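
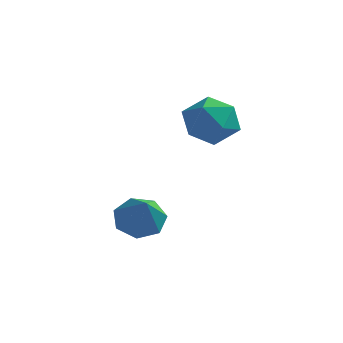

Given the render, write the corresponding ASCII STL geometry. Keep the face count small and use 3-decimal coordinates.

solid 
facet normal 0.199 -0.054 0.979
outer loop
vertex 0.276 -0.016 1.327
vertex 0.612 -0.949 1.207
vertex 1.241 -0.177 1.122
endloop
endfacet
facet normal 0.261 0.616 0.743
outer loop
vertex 0.276 -0.016 1.327
vertex 1.241 -0.177 1.122
vertex 0.753 0.57 0.674
endloop
endfacet
facet normal -0.365 0.810 0.460
outer loop
vertex 0.276 -0.016 1.327
vertex 0.753 0.57 0.674
vertex -0.177 0.26 0.481
endloop
endfacet
facet normal -0.814 0.258 0.520
outer loop
vertex 0.276 -0.016 1.327
vertex -0.177 0.26 0.481
vertex -0.264 -0.679 0.81
endloop
endfacet
facet normal -0.466 -0.276 0.841
outer loop
vertex 0.276 -0.016 1.327
vertex -0.264 -0.679 0.81
vertex 0.612 -0.949 1.207
endloop
endfacet
facet normal 0.749 0.623 0.223
outer loop
vertex 0.753 0.57 0.674
vertex 1.241 -0.177 1.122
vertex 1.384 -0.001 0.15
endloop
endfacet
facet normal 0.649 -0.462 0.605
outer loop
vertex 1.241 -0.177 1.122
vertex 0.612 -0.949 1.207
vertex 1.297 -0.94 0.479
endloop
endfacet
facet normal -0.426 -0.821 0.381
outer loop
vertex 0.612 -0.949 1.207
vertex -0.264 -0.679 0.81
vertex 0.367 -1.25 0.286
endloop
endfacet
facet normal -0.990 0.043 -0.138
outer loop
vertex -0.264 -0.679 0.81
vertex -0.177 0.26 0.481
vertex -0.121 -0.503 -0.162
endloop
endfacet
facet normal -0.263 0.936 -0.236
outer loop
vertex -0.177 0.26 0.481
vertex 0.753 0.57 0.674
vertex 0.508 0.269 -0.247
endloop
endfacet
facet normal 0.814 -0.258 -0.520
outer loop
vertex 0.844 -0.664 -0.367
vertex 1.384 -0.001 0.15
vertex 1.297 -0.94 0.479
endloop
endfacet
facet normal 0.365 -0.810 -0.460
outer loop
vertex 0.844 -0.664 -0.367
vertex 1.297 -0.94 0.479
vertex 0.367 -1.25 0.286
endloop
endfacet
facet normal -0.261 -0.616 -0.743
outer loop
vertex 0.844 -0.664 -0.367
vertex 0.367 -1.25 0.286
vertex -0.121 -0.503 -0.162
endloop
endfacet
facet normal -0.199 0.054 -0.979
outer loop
vertex 0.844 -0.664 -0.367
vertex -0.121 -0.503 -0.162
vertex 0.508 0.269 -0.247
endloop
endfacet
facet normal 0.466 0.276 -0.841
outer loop
vertex 0.844 -0.664 -0.367
vertex 0.508 0.269 -0.247
vertex 1.384 -0.001 0.15
endloop
endfacet
facet normal 0.990 -0.043 0.138
outer loop
vertex 1.297 -0.94 0.479
vertex 1.384 -0.001 0.15
vertex 1.241 -0.177 1.122
endloop
endfacet
facet normal 0.263 -0.936 0.236
outer loop
vertex 0.367 -1.25 0.286
vertex 1.297 -0.94 0.479
vertex 0.612 -0.949 1.207
endloop
endfacet
facet normal -0.749 -0.623 -0.223
outer loop
vertex -0.121 -0.503 -0.162
vertex 0.367 -1.25 0.286
vertex -0.264 -0.679 0.81
endloop
endfacet
facet normal -0.649 0.462 -0.605
outer loop
vertex 0.508 0.269 -0.247
vertex -0.121 -0.503 -0.162
vertex -0.177 0.26 0.481
endloop
endfacet
facet normal 0.426 0.821 -0.381
outer loop
vertex 1.384 -0.001 0.15
vertex 0.508 0.269 -0.247
vertex 0.753 0.57 0.674
endloop
endfacet
facet normal -0.478 0.584 -0.656
outer loop
vertex 0.023 -2.489 -3.542
vertex -0.651 -2.496 -3.057
vertex -0.013 -1.965 -3.049
endloop
endfacet
facet normal 0.994 0.103 -0.037
outer loop
vertex 0.023 -2.489 -3.542
vertex -0.013 -1.965 -3.049
vertex 0.191 -3.524 -1.903
endloop
endfacet
facet normal -0.477 0.584 -0.657
outer loop
vertex -0.013 -1.965 -3.049
vertex -0.651 -2.496 -3.057
vertex -0.53 -1.841 -2.563
endloop
endfacet
facet normal 0.653 0.502 0.567
outer loop
vertex -0.013 -1.965 -3.049
vertex -0.53 -1.841 -2.563
vertex 0.191 -3.524 -1.903
endloop
endfacet
facet normal -0.478 0.583 -0.657
outer loop
vertex -0.53 -1.841 -2.563
vertex -0.651 -2.496 -3.057
vertex -1.137 -2.21 -2.449
endloop
endfacet
facet normal -0.038 0.351 0.936
outer loop
vertex -0.53 -1.841 -2.563
vertex -1.137 -2.21 -2.449
vertex 0.191 -3.524 -1.903
endloop
endfacet
facet normal -0.478 0.583 -0.657
outer loop
vertex -1.137 -2.21 -2.449
vertex -0.651 -2.496 -3.057
vertex -1.378 -2.795 -2.793
endloop
endfacet
facet normal -0.560 -0.236 0.794
outer loop
vertex -1.137 -2.21 -2.449
vertex -1.378 -2.795 -2.793
vertex 0.191 -3.524 -1.903
endloop
endfacet
facet normal -0.478 0.584 -0.656
outer loop
vertex -1.378 -2.795 -2.793
vertex -0.651 -2.496 -3.057
vertex -1.072 -3.155 -3.337
endloop
endfacet
facet normal -0.520 -0.817 0.248
outer loop
vertex -1.378 -2.795 -2.793
vertex -1.072 -3.155 -3.337
vertex 0.191 -3.524 -1.903
endloop
endfacet
facet normal -0.478 0.584 -0.656
outer loop
vertex -1.072 -3.155 -3.337
vertex -0.651 -2.496 -3.057
vertex -0.448 -3.018 -3.67
endloop
endfacet
facet normal 0.053 -0.955 -0.293
outer loop
vertex -1.072 -3.155 -3.337
vertex -0.448 -3.018 -3.67
vertex 0.191 -3.524 -1.903
endloop
endfacet
facet normal -0.478 0.584 -0.656
outer loop
vertex -0.448 -3.018 -3.67
vertex -0.651 -2.496 -3.057
vertex 0.023 -2.489 -3.542
endloop
endfacet
facet normal 0.726 -0.545 -0.419
outer loop
vertex -0.448 -3.018 -3.67
vertex 0.023 -2.489 -3.542
vertex 0.191 -3.524 -1.903
endloop
endfacet

endsolid


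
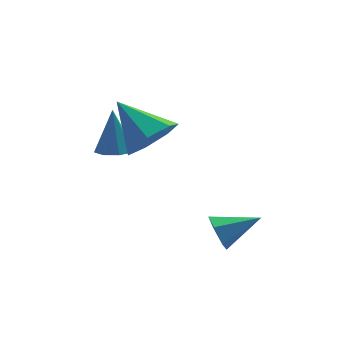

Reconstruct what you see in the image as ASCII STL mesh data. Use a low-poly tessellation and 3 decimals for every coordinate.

solid 
facet normal 0.456 -0.652 -0.606
outer loop
vertex 1.512 -1.682 2.576
vertex 1.053 -1.24 1.755
vertex 1.968 -1.005 2.19
endloop
endfacet
facet normal 0.456 0.189 0.870
outer loop
vertex 1.512 -1.682 2.576
vertex 1.968 -1.005 2.19
vertex 0.187 -0.0 2.905
endloop
endfacet
facet normal 0.456 -0.652 -0.606
outer loop
vertex 1.968 -1.005 2.19
vertex 1.053 -1.24 1.755
vertex 1.734 -0.505 1.476
endloop
endfacet
facet normal 0.562 0.753 0.343
outer loop
vertex 1.968 -1.005 2.19
vertex 1.734 -0.505 1.476
vertex 0.187 -0.0 2.905
endloop
endfacet
facet normal 0.456 -0.652 -0.605
outer loop
vertex 1.734 -0.505 1.476
vertex 1.053 -1.24 1.755
vertex 0.988 -0.559 0.972
endloop
endfacet
facet normal 0.093 0.966 -0.241
outer loop
vertex 1.734 -0.505 1.476
vertex 0.988 -0.559 0.972
vertex 0.187 -0.0 2.905
endloop
endfacet
facet normal 0.455 -0.653 -0.605
outer loop
vertex 0.988 -0.559 0.972
vertex 1.053 -1.24 1.755
vertex 0.29 -1.125 1.057
endloop
endfacet
facet normal -0.597 0.670 -0.441
outer loop
vertex 0.988 -0.559 0.972
vertex 0.29 -1.125 1.057
vertex 0.187 -0.0 2.905
endloop
endfacet
facet normal 0.456 -0.652 -0.606
outer loop
vertex 0.29 -1.125 1.057
vertex 1.053 -1.24 1.755
vertex 0.167 -1.778 1.668
endloop
endfacet
facet normal -0.990 0.086 -0.108
outer loop
vertex 0.29 -1.125 1.057
vertex 0.167 -1.778 1.668
vertex 0.187 -0.0 2.905
endloop
endfacet
facet normal 0.456 -0.652 -0.606
outer loop
vertex 0.167 -1.778 1.668
vertex 1.053 -1.24 1.755
vertex 0.711 -2.026 2.344
endloop
endfacet
facet normal -0.789 -0.345 0.508
outer loop
vertex 0.167 -1.778 1.668
vertex 0.711 -2.026 2.344
vertex 0.187 -0.0 2.905
endloop
endfacet
facet normal 0.456 -0.652 -0.606
outer loop
vertex 0.711 -2.026 2.344
vertex 1.053 -1.24 1.755
vertex 1.512 -1.682 2.576
endloop
endfacet
facet normal -0.145 -0.299 0.943
outer loop
vertex 0.711 -2.026 2.344
vertex 1.512 -1.682 2.576
vertex 0.187 -0.0 2.905
endloop
endfacet
facet normal -0.928 0.059 -0.367
outer loop
vertex 3.013 -2.5 -2.445
vertex 2.769 -2.866 -1.887
vertex 2.803 -2.157 -1.86
endloop
endfacet
facet normal 0.559 0.787 -0.261
outer loop
vertex 3.013 -2.5 -2.445
vertex 2.803 -2.157 -1.86
vertex 4.171 -2.954 -1.333
endloop
endfacet
facet normal -0.929 0.058 -0.366
outer loop
vertex 2.803 -2.157 -1.86
vertex 2.769 -2.866 -1.887
vertex 2.56 -2.522 -1.302
endloop
endfacet
facet normal 0.218 0.770 0.599
outer loop
vertex 2.803 -2.157 -1.86
vertex 2.56 -2.522 -1.302
vertex 4.171 -2.954 -1.333
endloop
endfacet
facet normal -0.929 0.058 -0.366
outer loop
vertex 2.56 -2.522 -1.302
vertex 2.769 -2.866 -1.887
vertex 2.526 -3.231 -1.329
endloop
endfacet
facet normal 0.009 -0.038 0.999
outer loop
vertex 2.56 -2.522 -1.302
vertex 2.526 -3.231 -1.329
vertex 4.171 -2.954 -1.333
endloop
endfacet
facet normal -0.929 0.059 -0.366
outer loop
vertex 2.526 -3.231 -1.329
vertex 2.769 -2.866 -1.887
vertex 2.735 -3.574 -1.914
endloop
endfacet
facet normal 0.141 -0.831 0.538
outer loop
vertex 2.526 -3.231 -1.329
vertex 2.735 -3.574 -1.914
vertex 4.171 -2.954 -1.333
endloop
endfacet
facet normal -0.929 0.059 -0.366
outer loop
vertex 2.735 -3.574 -1.914
vertex 2.769 -2.866 -1.887
vertex 2.978 -3.209 -2.472
endloop
endfacet
facet normal 0.482 -0.814 -0.323
outer loop
vertex 2.735 -3.574 -1.914
vertex 2.978 -3.209 -2.472
vertex 4.171 -2.954 -1.333
endloop
endfacet
facet normal -0.928 0.060 -0.367
outer loop
vertex 2.978 -3.209 -2.472
vertex 2.769 -2.866 -1.887
vertex 3.013 -2.5 -2.445
endloop
endfacet
facet normal 0.691 -0.007 -0.723
outer loop
vertex 2.978 -3.209 -2.472
vertex 3.013 -2.5 -2.445
vertex 4.171 -2.954 -1.333
endloop
endfacet
facet normal -0.033 -0.261 -0.965
outer loop
vertex 0.716 1.29 -0.049
vertex 0.252 0.814 0.096
vertex 0.229 1.47 -0.081
endloop
endfacet
facet normal 0.340 0.936 0.089
outer loop
vertex 0.716 1.29 -0.049
vertex 0.229 1.47 -0.081
vertex 0.308 1.266 1.764
endloop
endfacet
facet normal -0.032 -0.261 -0.965
outer loop
vertex 0.229 1.47 -0.081
vertex 0.252 0.814 0.096
vertex -0.245 1.266 -0.01
endloop
endfacet
facet normal -0.378 0.918 0.118
outer loop
vertex 0.229 1.47 -0.081
vertex -0.245 1.266 -0.01
vertex 0.308 1.266 1.764
endloop
endfacet
facet normal -0.032 -0.261 -0.965
outer loop
vertex -0.245 1.266 -0.01
vertex 0.252 0.814 0.096
vertex -0.427 0.797 0.123
endloop
endfacet
facet normal -0.869 0.414 0.271
outer loop
vertex -0.245 1.266 -0.01
vertex -0.427 0.797 0.123
vertex 0.308 1.266 1.764
endloop
endfacet
facet normal -0.032 -0.261 -0.965
outer loop
vertex -0.427 0.797 0.123
vertex 0.252 0.814 0.096
vertex -0.212 0.338 0.24
endloop
endfacet
facet normal -0.844 -0.279 0.458
outer loop
vertex -0.427 0.797 0.123
vertex -0.212 0.338 0.24
vertex 0.308 1.266 1.764
endloop
endfacet
facet normal -0.031 -0.261 -0.965
outer loop
vertex -0.212 0.338 0.24
vertex 0.252 0.814 0.096
vertex 0.275 0.158 0.273
endloop
endfacet
facet normal -0.319 -0.757 0.570
outer loop
vertex -0.212 0.338 0.24
vertex 0.275 0.158 0.273
vertex 0.308 1.266 1.764
endloop
endfacet
facet normal -0.034 -0.261 -0.965
outer loop
vertex 0.275 0.158 0.273
vertex 0.252 0.814 0.096
vertex 0.749 0.362 0.201
endloop
endfacet
facet normal 0.400 -0.740 0.541
outer loop
vertex 0.275 0.158 0.273
vertex 0.749 0.362 0.201
vertex 0.308 1.266 1.764
endloop
endfacet
facet normal -0.033 -0.261 -0.965
outer loop
vertex 0.749 0.362 0.201
vertex 0.252 0.814 0.096
vertex 0.931 0.831 0.068
endloop
endfacet
facet normal 0.891 -0.236 0.388
outer loop
vertex 0.749 0.362 0.201
vertex 0.931 0.831 0.068
vertex 0.308 1.266 1.764
endloop
endfacet
facet normal -0.033 -0.261 -0.965
outer loop
vertex 0.931 0.831 0.068
vertex 0.252 0.814 0.096
vertex 0.716 1.29 -0.049
endloop
endfacet
facet normal 0.866 0.457 0.201
outer loop
vertex 0.931 0.831 0.068
vertex 0.716 1.29 -0.049
vertex 0.308 1.266 1.764
endloop
endfacet

endsolid


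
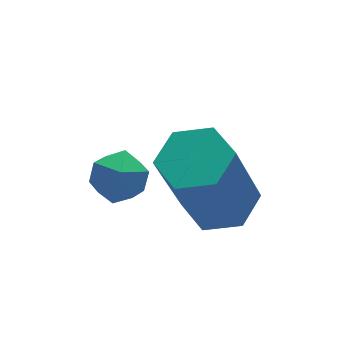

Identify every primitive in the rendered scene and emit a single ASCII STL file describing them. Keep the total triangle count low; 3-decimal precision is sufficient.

solid 
facet normal 0.348 0.120 -0.930
outer loop
vertex 1.399 -0.346 0.924
vertex 0.787 -0.704 0.649
vertex 0.776 0.05 0.742
endloop
endfacet
facet normal 0.456 0.845 0.279
outer loop
vertex 1.399 -0.346 0.924
vertex 0.776 0.05 0.742
vertex 0.664 -0.598 2.886
endloop
endfacet
facet normal 0.456 0.845 0.279
outer loop
vertex 0.664 -0.598 2.886
vertex 0.776 0.05 0.742
vertex 0.042 -0.202 2.704
endloop
endfacet
facet normal -0.348 -0.120 0.930
outer loop
vertex 0.664 -0.598 2.886
vertex 0.042 -0.202 2.704
vertex 0.053 -0.956 2.611
endloop
endfacet
facet normal 0.348 0.120 -0.930
outer loop
vertex 0.776 0.05 0.742
vertex 0.787 -0.704 0.649
vertex 0.165 -0.308 0.467
endloop
endfacet
facet normal -0.481 0.874 -0.068
outer loop
vertex 0.776 0.05 0.742
vertex 0.165 -0.308 0.467
vertex 0.042 -0.202 2.704
endloop
endfacet
facet normal -0.481 0.874 -0.068
outer loop
vertex 0.042 -0.202 2.704
vertex 0.165 -0.308 0.467
vertex -0.57 -0.56 2.429
endloop
endfacet
facet normal -0.348 -0.120 0.930
outer loop
vertex 0.042 -0.202 2.704
vertex -0.57 -0.56 2.429
vertex 0.053 -0.956 2.611
endloop
endfacet
facet normal 0.348 0.120 -0.930
outer loop
vertex 0.165 -0.308 0.467
vertex 0.787 -0.704 0.649
vertex 0.176 -1.062 0.374
endloop
endfacet
facet normal -0.937 0.029 -0.347
outer loop
vertex 0.165 -0.308 0.467
vertex 0.176 -1.062 0.374
vertex -0.57 -0.56 2.429
endloop
endfacet
facet normal -0.937 0.029 -0.347
outer loop
vertex -0.57 -0.56 2.429
vertex 0.176 -1.062 0.374
vertex -0.559 -1.314 2.336
endloop
endfacet
facet normal -0.348 -0.120 0.930
outer loop
vertex -0.57 -0.56 2.429
vertex -0.559 -1.314 2.336
vertex 0.053 -0.956 2.611
endloop
endfacet
facet normal 0.348 0.120 -0.930
outer loop
vertex 0.176 -1.062 0.374
vertex 0.787 -0.704 0.649
vertex 0.798 -1.458 0.556
endloop
endfacet
facet normal -0.456 -0.845 -0.279
outer loop
vertex 0.176 -1.062 0.374
vertex 0.798 -1.458 0.556
vertex -0.559 -1.314 2.336
endloop
endfacet
facet normal -0.456 -0.845 -0.279
outer loop
vertex -0.559 -1.314 2.336
vertex 0.798 -1.458 0.556
vertex 0.064 -1.71 2.518
endloop
endfacet
facet normal -0.348 -0.120 0.930
outer loop
vertex -0.559 -1.314 2.336
vertex 0.064 -1.71 2.518
vertex 0.053 -0.956 2.611
endloop
endfacet
facet normal 0.348 0.120 -0.930
outer loop
vertex 0.798 -1.458 0.556
vertex 0.787 -0.704 0.649
vertex 1.41 -1.1 0.831
endloop
endfacet
facet normal 0.481 -0.874 0.068
outer loop
vertex 0.798 -1.458 0.556
vertex 1.41 -1.1 0.831
vertex 0.064 -1.71 2.518
endloop
endfacet
facet normal 0.481 -0.874 0.068
outer loop
vertex 0.064 -1.71 2.518
vertex 1.41 -1.1 0.831
vertex 0.675 -1.352 2.793
endloop
endfacet
facet normal -0.348 -0.120 0.930
outer loop
vertex 0.064 -1.71 2.518
vertex 0.675 -1.352 2.793
vertex 0.053 -0.956 2.611
endloop
endfacet
facet normal 0.348 0.120 -0.930
outer loop
vertex 1.41 -1.1 0.831
vertex 0.787 -0.704 0.649
vertex 1.399 -0.346 0.924
endloop
endfacet
facet normal 0.937 -0.029 0.347
outer loop
vertex 1.41 -1.1 0.831
vertex 1.399 -0.346 0.924
vertex 0.675 -1.352 2.793
endloop
endfacet
facet normal 0.937 -0.029 0.347
outer loop
vertex 0.675 -1.352 2.793
vertex 1.399 -0.346 0.924
vertex 0.664 -0.598 2.886
endloop
endfacet
facet normal -0.348 -0.120 0.930
outer loop
vertex 0.675 -1.352 2.793
vertex 0.664 -0.598 2.886
vertex 0.053 -0.956 2.611
endloop
endfacet
facet normal -0.175 0.104 0.979
outer loop
vertex -0.952 1.031 1.156
vertex -0.701 0.439 1.264
vertex -0.315 0.964 1.277
endloop
endfacet
facet normal -0.051 0.737 0.674
outer loop
vertex -0.952 1.031 1.156
vertex -0.315 0.964 1.277
vertex -0.517 1.375 0.813
endloop
endfacet
facet normal -0.533 0.831 0.157
outer loop
vertex -0.952 1.031 1.156
vertex -0.517 1.375 0.813
vertex -1.029 1.103 0.513
endloop
endfacet
facet normal -0.956 0.256 0.143
outer loop
vertex -0.952 1.031 1.156
vertex -1.029 1.103 0.513
vertex -1.142 0.525 0.792
endloop
endfacet
facet normal -0.734 -0.193 0.651
outer loop
vertex -0.952 1.031 1.156
vertex -1.142 0.525 0.792
vertex -0.701 0.439 1.264
endloop
endfacet
facet normal 0.596 0.712 0.371
outer loop
vertex -0.517 1.375 0.813
vertex -0.315 0.964 1.277
vertex 0.002 0.995 0.708
endloop
endfacet
facet normal 0.394 -0.311 0.865
outer loop
vertex -0.315 0.964 1.277
vertex -0.701 0.439 1.264
vertex -0.111 0.417 0.987
endloop
endfacet
facet normal -0.512 -0.791 0.334
outer loop
vertex -0.701 0.439 1.264
vertex -1.142 0.525 0.792
vertex -0.623 0.145 0.687
endloop
endfacet
facet normal -0.870 -0.066 -0.488
outer loop
vertex -1.142 0.525 0.792
vertex -1.029 1.103 0.513
vertex -0.825 0.556 0.223
endloop
endfacet
facet normal -0.186 0.865 -0.466
outer loop
vertex -1.029 1.103 0.513
vertex -0.517 1.375 0.813
vertex -0.439 1.081 0.236
endloop
endfacet
facet normal 0.956 -0.256 -0.143
outer loop
vertex -0.188 0.489 0.344
vertex 0.002 0.995 0.708
vertex -0.111 0.417 0.987
endloop
endfacet
facet normal 0.533 -0.831 -0.157
outer loop
vertex -0.188 0.489 0.344
vertex -0.111 0.417 0.987
vertex -0.623 0.145 0.687
endloop
endfacet
facet normal 0.051 -0.737 -0.674
outer loop
vertex -0.188 0.489 0.344
vertex -0.623 0.145 0.687
vertex -0.825 0.556 0.223
endloop
endfacet
facet normal 0.175 -0.104 -0.979
outer loop
vertex -0.188 0.489 0.344
vertex -0.825 0.556 0.223
vertex -0.439 1.081 0.236
endloop
endfacet
facet normal 0.734 0.193 -0.651
outer loop
vertex -0.188 0.489 0.344
vertex -0.439 1.081 0.236
vertex 0.002 0.995 0.708
endloop
endfacet
facet normal 0.870 0.066 0.488
outer loop
vertex -0.111 0.417 0.987
vertex 0.002 0.995 0.708
vertex -0.315 0.964 1.277
endloop
endfacet
facet normal 0.186 -0.865 0.466
outer loop
vertex -0.623 0.145 0.687
vertex -0.111 0.417 0.987
vertex -0.701 0.439 1.264
endloop
endfacet
facet normal -0.596 -0.712 -0.371
outer loop
vertex -0.825 0.556 0.223
vertex -0.623 0.145 0.687
vertex -1.142 0.525 0.792
endloop
endfacet
facet normal -0.394 0.311 -0.865
outer loop
vertex -0.439 1.081 0.236
vertex -0.825 0.556 0.223
vertex -1.029 1.103 0.513
endloop
endfacet
facet normal 0.512 0.791 -0.334
outer loop
vertex 0.002 0.995 0.708
vertex -0.439 1.081 0.236
vertex -0.517 1.375 0.813
endloop
endfacet

endsolid


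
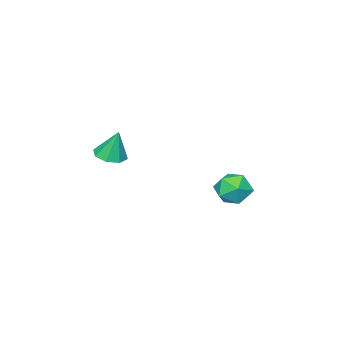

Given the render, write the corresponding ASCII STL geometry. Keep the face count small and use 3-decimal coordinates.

solid 
facet normal 0.065 -0.273 -0.960
outer loop
vertex 4.415 -1.762 0.674
vertex 4.011 -1.095 0.457
vertex 4.792 -1.283 0.563
endloop
endfacet
facet normal 0.686 -0.399 0.609
outer loop
vertex 4.415 -1.762 0.674
vertex 4.792 -1.283 0.563
vertex 3.909 -0.665 1.963
endloop
endfacet
facet normal 0.065 -0.273 -0.960
outer loop
vertex 4.792 -1.283 0.563
vertex 4.011 -1.095 0.457
vertex 4.711 -0.693 0.39
endloop
endfacet
facet normal 0.865 0.247 0.437
outer loop
vertex 4.792 -1.283 0.563
vertex 4.711 -0.693 0.39
vertex 3.909 -0.665 1.963
endloop
endfacet
facet normal 0.066 -0.275 -0.959
outer loop
vertex 4.711 -0.693 0.39
vertex 4.011 -1.095 0.457
vertex 4.221 -0.339 0.255
endloop
endfacet
facet normal 0.521 0.816 0.251
outer loop
vertex 4.711 -0.693 0.39
vertex 4.221 -0.339 0.255
vertex 3.909 -0.665 1.963
endloop
endfacet
facet normal 0.064 -0.274 -0.960
outer loop
vertex 4.221 -0.339 0.255
vertex 4.011 -1.095 0.457
vertex 3.607 -0.427 0.239
endloop
endfacet
facet normal -0.144 0.977 0.160
outer loop
vertex 4.221 -0.339 0.255
vertex 3.607 -0.427 0.239
vertex 3.909 -0.665 1.963
endloop
endfacet
facet normal 0.066 -0.273 -0.960
outer loop
vertex 3.607 -0.427 0.239
vertex 4.011 -1.095 0.457
vertex 3.23 -0.907 0.35
endloop
endfacet
facet normal -0.743 0.634 0.218
outer loop
vertex 3.607 -0.427 0.239
vertex 3.23 -0.907 0.35
vertex 3.909 -0.665 1.963
endloop
endfacet
facet normal 0.065 -0.274 -0.959
outer loop
vertex 3.23 -0.907 0.35
vertex 4.011 -1.095 0.457
vertex 3.311 -1.496 0.524
endloop
endfacet
facet normal -0.921 -0.012 0.389
outer loop
vertex 3.23 -0.907 0.35
vertex 3.311 -1.496 0.524
vertex 3.909 -0.665 1.963
endloop
endfacet
facet normal 0.065 -0.273 -0.960
outer loop
vertex 3.311 -1.496 0.524
vertex 4.011 -1.095 0.457
vertex 3.801 -1.851 0.658
endloop
endfacet
facet normal -0.577 -0.580 0.575
outer loop
vertex 3.311 -1.496 0.524
vertex 3.801 -1.851 0.658
vertex 3.909 -0.665 1.963
endloop
endfacet
facet normal 0.065 -0.273 -0.960
outer loop
vertex 3.801 -1.851 0.658
vertex 4.011 -1.095 0.457
vertex 4.415 -1.762 0.674
endloop
endfacet
facet normal 0.090 -0.741 0.666
outer loop
vertex 3.801 -1.851 0.658
vertex 4.415 -1.762 0.674
vertex 3.909 -0.665 1.963
endloop
endfacet
facet normal 0.223 0.973 -0.058
outer loop
vertex -1.485 1.823 -3.868
vertex -2.285 2.043 -3.241
vertex -1.345 1.852 -2.837
endloop
endfacet
facet normal 0.810 0.573 -0.126
outer loop
vertex -1.485 1.823 -3.868
vertex -1.345 1.852 -2.837
vertex -0.9 1.099 -3.401
endloop
endfacet
facet normal 0.717 0.138 -0.683
outer loop
vertex -1.485 1.823 -3.868
vertex -0.9 1.099 -3.401
vertex -1.565 0.825 -4.154
endloop
endfacet
facet normal 0.072 0.269 -0.960
outer loop
vertex -1.485 1.823 -3.868
vertex -1.565 0.825 -4.154
vertex -2.421 1.408 -4.055
endloop
endfacet
facet normal -0.234 0.785 -0.574
outer loop
vertex -1.485 1.823 -3.868
vertex -2.421 1.408 -4.055
vertex -2.285 2.043 -3.241
endloop
endfacet
facet normal 0.871 0.171 0.460
outer loop
vertex -0.9 1.099 -3.401
vertex -1.345 1.852 -2.837
vertex -1.339 0.872 -2.485
endloop
endfacet
facet normal -0.079 0.817 0.571
outer loop
vertex -1.345 1.852 -2.837
vertex -2.285 2.043 -3.241
vertex -2.195 1.455 -2.386
endloop
endfacet
facet normal -0.817 0.513 -0.264
outer loop
vertex -2.285 2.043 -3.241
vertex -2.421 1.408 -4.055
vertex -2.86 1.181 -3.139
endloop
endfacet
facet normal -0.322 -0.322 -0.890
outer loop
vertex -2.421 1.408 -4.055
vertex -1.565 0.825 -4.154
vertex -2.415 0.428 -3.703
endloop
endfacet
facet normal 0.721 -0.533 -0.443
outer loop
vertex -1.565 0.825 -4.154
vertex -0.9 1.099 -3.401
vertex -1.475 0.237 -3.299
endloop
endfacet
facet normal -0.072 -0.269 0.960
outer loop
vertex -2.275 0.457 -2.672
vertex -1.339 0.872 -2.485
vertex -2.195 1.455 -2.386
endloop
endfacet
facet normal -0.717 -0.138 0.683
outer loop
vertex -2.275 0.457 -2.672
vertex -2.195 1.455 -2.386
vertex -2.86 1.181 -3.139
endloop
endfacet
facet normal -0.810 -0.573 0.126
outer loop
vertex -2.275 0.457 -2.672
vertex -2.86 1.181 -3.139
vertex -2.415 0.428 -3.703
endloop
endfacet
facet normal -0.223 -0.973 0.058
outer loop
vertex -2.275 0.457 -2.672
vertex -2.415 0.428 -3.703
vertex -1.475 0.237 -3.299
endloop
endfacet
facet normal 0.234 -0.785 0.574
outer loop
vertex -2.275 0.457 -2.672
vertex -1.475 0.237 -3.299
vertex -1.339 0.872 -2.485
endloop
endfacet
facet normal 0.322 0.322 0.890
outer loop
vertex -2.195 1.455 -2.386
vertex -1.339 0.872 -2.485
vertex -1.345 1.852 -2.837
endloop
endfacet
facet normal -0.721 0.533 0.443
outer loop
vertex -2.86 1.181 -3.139
vertex -2.195 1.455 -2.386
vertex -2.285 2.043 -3.241
endloop
endfacet
facet normal -0.871 -0.171 -0.460
outer loop
vertex -2.415 0.428 -3.703
vertex -2.86 1.181 -3.139
vertex -2.421 1.408 -4.055
endloop
endfacet
facet normal 0.079 -0.817 -0.571
outer loop
vertex -1.475 0.237 -3.299
vertex -2.415 0.428 -3.703
vertex -1.565 0.825 -4.154
endloop
endfacet
facet normal 0.817 -0.513 0.264
outer loop
vertex -1.339 0.872 -2.485
vertex -1.475 0.237 -3.299
vertex -0.9 1.099 -3.401
endloop
endfacet

endsolid


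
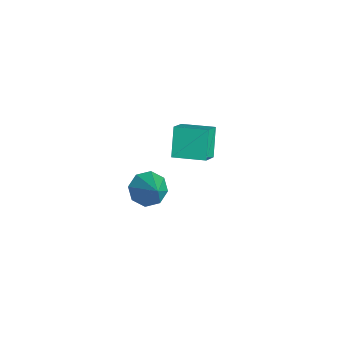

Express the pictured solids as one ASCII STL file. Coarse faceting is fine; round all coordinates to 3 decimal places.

solid 
facet normal -0.590 -0.798 -0.120
outer loop
vertex 1.444 -0.385 2.416
vertex 0.479 0.127 3.757
vertex 0.634 0.344 1.554
endloop
endfacet
facet normal 0.558 -0.296 -0.775
outer loop
vertex 1.661 1.733 1.763
vertex 1.444 -0.385 2.416
vertex 0.634 0.344 1.554
endloop
endfacet
facet normal -0.590 -0.798 -0.120
outer loop
vertex 0.634 0.344 1.554
vertex 0.479 0.127 3.757
vertex -0.332 0.856 2.895
endloop
endfacet
facet normal -0.583 0.525 -0.620
outer loop
vertex -0.332 0.856 2.895
vertex 1.661 1.733 1.763
vertex 0.634 0.344 1.554
endloop
endfacet
facet normal 0.583 -0.525 0.620
outer loop
vertex 1.444 -0.385 2.416
vertex 1.506 1.516 3.966
vertex 0.479 0.127 3.757
endloop
endfacet
facet normal 0.558 -0.296 -0.775
outer loop
vertex 2.472 1.004 2.625
vertex 1.444 -0.385 2.416
vertex 1.661 1.733 1.763
endloop
endfacet
facet normal 0.583 -0.525 0.620
outer loop
vertex 2.472 1.004 2.625
vertex 1.506 1.516 3.966
vertex 1.444 -0.385 2.416
endloop
endfacet
facet normal -0.558 0.296 0.775
outer loop
vertex 0.479 0.127 3.757
vertex 1.506 1.516 3.966
vertex -0.332 0.856 2.895
endloop
endfacet
facet normal -0.583 0.525 -0.620
outer loop
vertex 0.696 2.245 3.104
vertex 1.661 1.733 1.763
vertex -0.332 0.856 2.895
endloop
endfacet
facet normal -0.558 0.296 0.775
outer loop
vertex -0.332 0.856 2.895
vertex 1.506 1.516 3.966
vertex 0.696 2.245 3.104
endloop
endfacet
facet normal 0.590 0.798 0.120
outer loop
vertex 0.696 2.245 3.104
vertex 2.472 1.004 2.625
vertex 1.661 1.733 1.763
endloop
endfacet
facet normal 0.590 0.798 0.120
outer loop
vertex 1.506 1.516 3.966
vertex 2.472 1.004 2.625
vertex 0.696 2.245 3.104
endloop
endfacet
facet normal -0.739 0.016 -0.673
outer loop
vertex -1.069 -0.826 -4.347
vertex -1.719 -0.405 -3.623
vertex -1.051 -0.015 -4.348
endloop
endfacet
facet normal 0.930 -0.021 -0.368
outer loop
vertex -1.069 -0.826 -4.347
vertex -1.051 -0.015 -4.348
vertex -0.241 -0.435 -2.277
endloop
endfacet
facet normal -0.739 0.014 -0.673
outer loop
vertex -1.051 -0.015 -4.348
vertex -1.719 -0.405 -3.623
vertex -1.425 0.568 -3.925
endloop
endfacet
facet normal 0.766 0.618 -0.174
outer loop
vertex -1.051 -0.015 -4.348
vertex -1.425 0.568 -3.925
vertex -0.241 -0.435 -2.277
endloop
endfacet
facet normal -0.739 0.014 -0.673
outer loop
vertex -1.425 0.568 -3.925
vertex -1.719 -0.405 -3.623
vertex -1.971 0.581 -3.325
endloop
endfacet
facet normal 0.345 0.891 0.295
outer loop
vertex -1.425 0.568 -3.925
vertex -1.971 0.581 -3.325
vertex -0.241 -0.435 -2.277
endloop
endfacet
facet normal -0.739 0.014 -0.673
outer loop
vertex -1.971 0.581 -3.325
vertex -1.719 -0.405 -3.623
vertex -2.369 0.016 -2.9
endloop
endfacet
facet normal -0.089 0.638 0.765
outer loop
vertex -1.971 0.581 -3.325
vertex -2.369 0.016 -2.9
vertex -0.241 -0.435 -2.277
endloop
endfacet
facet normal -0.739 0.015 -0.673
outer loop
vertex -2.369 0.016 -2.9
vertex -1.719 -0.405 -3.623
vertex -2.387 -0.795 -2.898
endloop
endfacet
facet normal -0.279 0.009 0.960
outer loop
vertex -2.369 0.016 -2.9
vertex -2.387 -0.795 -2.898
vertex -0.241 -0.435 -2.277
endloop
endfacet
facet normal -0.740 0.016 -0.673
outer loop
vertex -2.387 -0.795 -2.898
vertex -1.719 -0.405 -3.623
vertex -2.014 -1.378 -3.322
endloop
endfacet
facet normal -0.116 -0.632 0.767
outer loop
vertex -2.387 -0.795 -2.898
vertex -2.014 -1.378 -3.322
vertex -0.241 -0.435 -2.277
endloop
endfacet
facet normal -0.739 0.016 -0.674
outer loop
vertex -2.014 -1.378 -3.322
vertex -1.719 -0.405 -3.623
vertex -1.468 -1.391 -3.921
endloop
endfacet
facet normal 0.305 -0.904 0.298
outer loop
vertex -2.014 -1.378 -3.322
vertex -1.468 -1.391 -3.921
vertex -0.241 -0.435 -2.277
endloop
endfacet
facet normal -0.740 0.015 -0.673
outer loop
vertex -1.468 -1.391 -3.921
vertex -1.719 -0.405 -3.623
vertex -1.069 -0.826 -4.347
endloop
endfacet
facet normal 0.739 -0.652 -0.172
outer loop
vertex -1.468 -1.391 -3.921
vertex -1.069 -0.826 -4.347
vertex -0.241 -0.435 -2.277
endloop
endfacet

endsolid


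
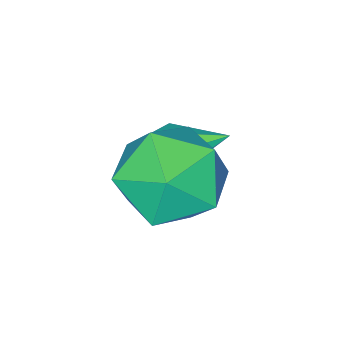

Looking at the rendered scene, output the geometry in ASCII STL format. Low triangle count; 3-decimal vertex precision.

solid 
facet normal 0.343 -0.728 -0.594
outer loop
vertex 1.676 -2.606 0.856
vertex 1.449 -2.309 0.361
vertex 2.027 -2.194 0.554
endloop
endfacet
facet normal 0.591 0.084 0.802
outer loop
vertex 1.676 -2.606 0.856
vertex 2.027 -2.194 0.554
vertex 0.931 -1.211 1.259
endloop
endfacet
facet normal 0.343 -0.727 -0.595
outer loop
vertex 2.027 -2.194 0.554
vertex 1.449 -2.309 0.361
vertex 1.8 -1.897 0.06
endloop
endfacet
facet normal 0.700 0.707 0.103
outer loop
vertex 2.027 -2.194 0.554
vertex 1.8 -1.897 0.06
vertex 0.931 -1.211 1.259
endloop
endfacet
facet normal 0.344 -0.727 -0.594
outer loop
vertex 1.8 -1.897 0.06
vertex 1.449 -2.309 0.361
vertex 1.223 -2.012 -0.133
endloop
endfacet
facet normal -0.006 0.866 -0.500
outer loop
vertex 1.8 -1.897 0.06
vertex 1.223 -2.012 -0.133
vertex 0.931 -1.211 1.259
endloop
endfacet
facet normal 0.343 -0.728 -0.594
outer loop
vertex 1.223 -2.012 -0.133
vertex 1.449 -2.309 0.361
vertex 0.872 -2.424 0.169
endloop
endfacet
facet normal -0.821 0.403 -0.404
outer loop
vertex 1.223 -2.012 -0.133
vertex 0.872 -2.424 0.169
vertex 0.931 -1.211 1.259
endloop
endfacet
facet normal 0.343 -0.728 -0.594
outer loop
vertex 0.872 -2.424 0.169
vertex 1.449 -2.309 0.361
vertex 1.098 -2.721 0.663
endloop
endfacet
facet normal -0.930 -0.219 0.294
outer loop
vertex 0.872 -2.424 0.169
vertex 1.098 -2.721 0.663
vertex 0.931 -1.211 1.259
endloop
endfacet
facet normal 0.343 -0.728 -0.594
outer loop
vertex 1.098 -2.721 0.663
vertex 1.449 -2.309 0.361
vertex 1.676 -2.606 0.856
endloop
endfacet
facet normal -0.224 -0.379 0.898
outer loop
vertex 1.098 -2.721 0.663
vertex 1.676 -2.606 0.856
vertex 0.931 -1.211 1.259
endloop
endfacet
facet normal 0.086 0.270 0.959
outer loop
vertex 2.42 -0.158 2.696
vertex 3.063 -1.169 2.923
vertex 3.634 -0.146 2.584
endloop
endfacet
facet normal 0.041 0.843 0.536
outer loop
vertex 2.42 -0.158 2.696
vertex 3.634 -0.146 2.584
vertex 2.94 0.416 1.753
endloop
endfacet
facet normal -0.572 0.802 0.173
outer loop
vertex 2.42 -0.158 2.696
vertex 2.94 0.416 1.753
vertex 1.939 -0.26 1.579
endloop
endfacet
facet normal -0.906 0.203 0.372
outer loop
vertex 2.42 -0.158 2.696
vertex 1.939 -0.26 1.579
vertex 2.016 -1.24 2.302
endloop
endfacet
facet normal -0.500 -0.125 0.857
outer loop
vertex 2.42 -0.158 2.696
vertex 2.016 -1.24 2.302
vertex 3.063 -1.169 2.923
endloop
endfacet
facet normal 0.578 0.813 0.067
outer loop
vertex 2.94 0.416 1.753
vertex 3.634 -0.146 2.584
vertex 3.904 -0.24 1.398
endloop
endfacet
facet normal 0.650 -0.114 0.751
outer loop
vertex 3.634 -0.146 2.584
vertex 3.063 -1.169 2.923
vertex 3.981 -1.22 2.121
endloop
endfacet
facet normal -0.297 -0.754 0.587
outer loop
vertex 3.063 -1.169 2.923
vertex 2.016 -1.24 2.302
vertex 2.98 -1.896 1.947
endloop
endfacet
facet normal -0.954 -0.222 -0.200
outer loop
vertex 2.016 -1.24 2.302
vertex 1.939 -0.26 1.579
vertex 2.286 -1.334 1.116
endloop
endfacet
facet normal -0.414 0.747 -0.521
outer loop
vertex 1.939 -0.26 1.579
vertex 2.94 0.416 1.753
vertex 2.857 -0.311 0.777
endloop
endfacet
facet normal 0.906 -0.203 -0.372
outer loop
vertex 3.5 -1.322 1.004
vertex 3.904 -0.24 1.398
vertex 3.981 -1.22 2.121
endloop
endfacet
facet normal 0.572 -0.802 -0.173
outer loop
vertex 3.5 -1.322 1.004
vertex 3.981 -1.22 2.121
vertex 2.98 -1.896 1.947
endloop
endfacet
facet normal -0.041 -0.843 -0.536
outer loop
vertex 3.5 -1.322 1.004
vertex 2.98 -1.896 1.947
vertex 2.286 -1.334 1.116
endloop
endfacet
facet normal -0.086 -0.270 -0.959
outer loop
vertex 3.5 -1.322 1.004
vertex 2.286 -1.334 1.116
vertex 2.857 -0.311 0.777
endloop
endfacet
facet normal 0.500 0.125 -0.857
outer loop
vertex 3.5 -1.322 1.004
vertex 2.857 -0.311 0.777
vertex 3.904 -0.24 1.398
endloop
endfacet
facet normal 0.954 0.222 0.200
outer loop
vertex 3.981 -1.22 2.121
vertex 3.904 -0.24 1.398
vertex 3.634 -0.146 2.584
endloop
endfacet
facet normal 0.414 -0.747 0.521
outer loop
vertex 2.98 -1.896 1.947
vertex 3.981 -1.22 2.121
vertex 3.063 -1.169 2.923
endloop
endfacet
facet normal -0.578 -0.813 -0.067
outer loop
vertex 2.286 -1.334 1.116
vertex 2.98 -1.896 1.947
vertex 2.016 -1.24 2.302
endloop
endfacet
facet normal -0.650 0.114 -0.751
outer loop
vertex 2.857 -0.311 0.777
vertex 2.286 -1.334 1.116
vertex 1.939 -0.26 1.579
endloop
endfacet
facet normal 0.297 0.754 -0.587
outer loop
vertex 3.904 -0.24 1.398
vertex 2.857 -0.311 0.777
vertex 2.94 0.416 1.753
endloop
endfacet

endsolid


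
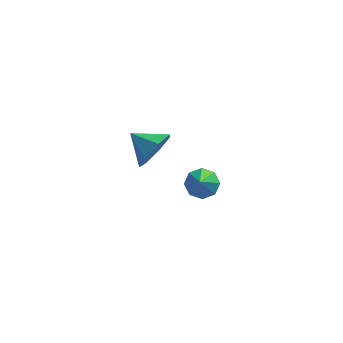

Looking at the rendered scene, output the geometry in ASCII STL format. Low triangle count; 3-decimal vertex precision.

solid 
facet normal 0.800 -0.470 -0.373
outer loop
vertex 0.629 0.119 4.228
vertex 0.08 -0.205 3.458
vertex 0.611 0.639 3.534
endloop
endfacet
facet normal 0.036 0.800 0.599
outer loop
vertex 0.629 0.119 4.228
vertex 0.611 0.639 3.534
vertex -0.96 0.405 3.942
endloop
endfacet
facet normal 0.800 -0.470 -0.373
outer loop
vertex 0.611 0.639 3.534
vertex 0.08 -0.205 3.458
vertex 0.193 0.524 2.782
endloop
endfacet
facet normal -0.162 0.985 -0.060
outer loop
vertex 0.611 0.639 3.534
vertex 0.193 0.524 2.782
vertex -0.96 0.405 3.942
endloop
endfacet
facet normal 0.801 -0.469 -0.372
outer loop
vertex 0.193 0.524 2.782
vertex 0.08 -0.205 3.458
vertex -0.309 -0.14 2.539
endloop
endfacet
facet normal -0.583 0.629 -0.515
outer loop
vertex 0.193 0.524 2.782
vertex -0.309 -0.14 2.539
vertex -0.96 0.405 3.942
endloop
endfacet
facet normal 0.800 -0.470 -0.372
outer loop
vertex -0.309 -0.14 2.539
vertex 0.08 -0.205 3.458
vertex -0.519 -0.853 2.988
endloop
endfacet
facet normal -0.907 0.002 -0.421
outer loop
vertex -0.309 -0.14 2.539
vertex -0.519 -0.853 2.988
vertex -0.96 0.405 3.942
endloop
endfacet
facet normal 0.800 -0.469 -0.373
outer loop
vertex -0.519 -0.853 2.988
vertex 0.08 -0.205 3.458
vertex -0.277 -1.078 3.79
endloop
endfacet
facet normal -0.892 -0.426 0.150
outer loop
vertex -0.519 -0.853 2.988
vertex -0.277 -1.078 3.79
vertex -0.96 0.405 3.942
endloop
endfacet
facet normal 0.800 -0.469 -0.373
outer loop
vertex -0.277 -1.078 3.79
vertex 0.08 -0.205 3.458
vertex 0.234 -0.646 4.342
endloop
endfacet
facet normal -0.549 -0.331 0.767
outer loop
vertex -0.277 -1.078 3.79
vertex 0.234 -0.646 4.342
vertex -0.96 0.405 3.942
endloop
endfacet
facet normal 0.800 -0.469 -0.373
outer loop
vertex 0.234 -0.646 4.342
vertex 0.08 -0.205 3.458
vertex 0.629 0.119 4.228
endloop
endfacet
facet normal -0.136 0.214 0.967
outer loop
vertex 0.234 -0.646 4.342
vertex 0.629 0.119 4.228
vertex -0.96 0.405 3.942
endloop
endfacet
facet normal 0.041 0.651 -0.758
outer loop
vertex 2.352 3.394 -1.652
vertex 1.841 2.972 -2.042
vertex 1.796 3.556 -1.543
endloop
endfacet
facet normal 0.280 0.363 0.889
outer loop
vertex 2.352 3.394 -1.652
vertex 1.796 3.556 -1.543
vertex 1.779 1.988 -0.898
endloop
endfacet
facet normal 0.040 0.651 -0.758
outer loop
vertex 1.796 3.556 -1.543
vertex 1.841 2.972 -2.042
vertex 1.266 3.375 -1.726
endloop
endfacet
facet normal -0.410 0.351 0.842
outer loop
vertex 1.796 3.556 -1.543
vertex 1.266 3.375 -1.726
vertex 1.779 1.988 -0.898
endloop
endfacet
facet normal 0.040 0.652 -0.757
outer loop
vertex 1.266 3.375 -1.726
vertex 1.841 2.972 -2.042
vertex 1.073 2.958 -2.095
endloop
endfacet
facet normal -0.871 -0.030 0.490
outer loop
vertex 1.266 3.375 -1.726
vertex 1.073 2.958 -2.095
vertex 1.779 1.988 -0.898
endloop
endfacet
facet normal 0.040 0.651 -0.758
outer loop
vertex 1.073 2.958 -2.095
vertex 1.841 2.972 -2.042
vertex 1.329 2.549 -2.433
endloop
endfacet
facet normal -0.831 -0.554 0.041
outer loop
vertex 1.073 2.958 -2.095
vertex 1.329 2.549 -2.433
vertex 1.779 1.988 -0.898
endloop
endfacet
facet normal 0.041 0.651 -0.758
outer loop
vertex 1.329 2.549 -2.433
vertex 1.841 2.972 -2.042
vertex 1.885 2.387 -2.542
endloop
endfacet
facet normal -0.315 -0.917 -0.243
outer loop
vertex 1.329 2.549 -2.433
vertex 1.885 2.387 -2.542
vertex 1.779 1.988 -0.898
endloop
endfacet
facet normal 0.041 0.651 -0.758
outer loop
vertex 1.885 2.387 -2.542
vertex 1.841 2.972 -2.042
vertex 2.415 2.568 -2.358
endloop
endfacet
facet normal 0.377 -0.905 -0.195
outer loop
vertex 1.885 2.387 -2.542
vertex 2.415 2.568 -2.358
vertex 1.779 1.988 -0.898
endloop
endfacet
facet normal 0.041 0.651 -0.758
outer loop
vertex 2.415 2.568 -2.358
vertex 1.841 2.972 -2.042
vertex 2.609 2.985 -1.989
endloop
endfacet
facet normal 0.836 -0.526 0.155
outer loop
vertex 2.415 2.568 -2.358
vertex 2.609 2.985 -1.989
vertex 1.779 1.988 -0.898
endloop
endfacet
facet normal 0.041 0.651 -0.758
outer loop
vertex 2.609 2.985 -1.989
vertex 1.841 2.972 -2.042
vertex 2.352 3.394 -1.652
endloop
endfacet
facet normal 0.796 0.001 0.606
outer loop
vertex 2.609 2.985 -1.989
vertex 2.352 3.394 -1.652
vertex 1.779 1.988 -0.898
endloop
endfacet

endsolid


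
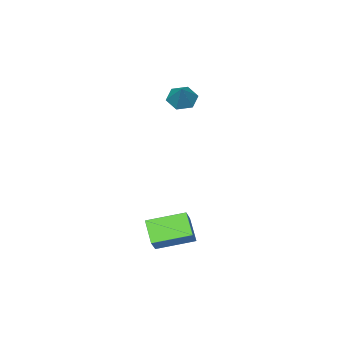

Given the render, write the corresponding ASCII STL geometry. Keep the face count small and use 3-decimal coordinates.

solid 
facet normal -0.734 0.634 0.244
outer loop
vertex 2.195 3.847 -2.85
vertex 2.96 4.377 -1.928
vertex 2.692 4.79 -3.803
endloop
endfacet
facet normal -0.584 -0.404 -0.704
outer loop
vertex 4.16 3.523 -4.292
vertex 2.195 3.847 -2.85
vertex 2.692 4.79 -3.803
endloop
endfacet
facet normal -0.734 0.633 0.244
outer loop
vertex 2.692 4.79 -3.803
vertex 2.96 4.377 -1.928
vertex 3.456 5.32 -2.881
endloop
endfacet
facet normal 0.347 0.660 -0.667
outer loop
vertex 3.456 5.32 -2.881
vertex 4.16 3.523 -4.292
vertex 2.692 4.79 -3.803
endloop
endfacet
facet normal -0.347 -0.659 0.667
outer loop
vertex 2.195 3.847 -2.85
vertex 4.428 3.11 -2.417
vertex 2.96 4.377 -1.928
endloop
endfacet
facet normal -0.583 -0.405 -0.704
outer loop
vertex 3.664 2.58 -3.339
vertex 2.195 3.847 -2.85
vertex 4.16 3.523 -4.292
endloop
endfacet
facet normal -0.347 -0.660 0.667
outer loop
vertex 3.664 2.58 -3.339
vertex 4.428 3.11 -2.417
vertex 2.195 3.847 -2.85
endloop
endfacet
facet normal 0.584 0.405 0.704
outer loop
vertex 2.96 4.377 -1.928
vertex 4.428 3.11 -2.417
vertex 3.456 5.32 -2.881
endloop
endfacet
facet normal 0.347 0.660 -0.667
outer loop
vertex 4.925 4.053 -3.37
vertex 4.16 3.523 -4.292
vertex 3.456 5.32 -2.881
endloop
endfacet
facet normal 0.583 0.404 0.704
outer loop
vertex 3.456 5.32 -2.881
vertex 4.428 3.11 -2.417
vertex 4.925 4.053 -3.37
endloop
endfacet
facet normal 0.734 -0.633 -0.245
outer loop
vertex 4.925 4.053 -3.37
vertex 3.664 2.58 -3.339
vertex 4.16 3.523 -4.292
endloop
endfacet
facet normal 0.734 -0.634 -0.244
outer loop
vertex 4.428 3.11 -2.417
vertex 3.664 2.58 -3.339
vertex 4.925 4.053 -3.37
endloop
endfacet
facet normal -0.498 -0.491 -0.715
outer loop
vertex -0.836 -0.22 2.152
vertex -1.421 -0.415 2.693
vertex -1.479 0.278 2.258
endloop
endfacet
facet normal 0.546 0.774 -0.322
outer loop
vertex -0.836 -0.22 2.152
vertex -1.479 0.278 2.258
vertex -0.659 0.335 3.787
endloop
endfacet
facet normal -0.497 -0.491 -0.715
outer loop
vertex -1.479 0.278 2.258
vertex -1.421 -0.415 2.693
vertex -2.064 0.082 2.799
endloop
endfacet
facet normal -0.239 0.967 0.092
outer loop
vertex -1.479 0.278 2.258
vertex -2.064 0.082 2.799
vertex -0.659 0.335 3.787
endloop
endfacet
facet normal -0.498 -0.491 -0.715
outer loop
vertex -2.064 0.082 2.799
vertex -1.421 -0.415 2.693
vertex -2.006 -0.61 3.234
endloop
endfacet
facet normal -0.574 0.401 0.714
outer loop
vertex -2.064 0.082 2.799
vertex -2.006 -0.61 3.234
vertex -0.659 0.335 3.787
endloop
endfacet
facet normal -0.498 -0.491 -0.715
outer loop
vertex -2.006 -0.61 3.234
vertex -1.421 -0.415 2.693
vertex -1.363 -1.108 3.128
endloop
endfacet
facet normal -0.127 -0.360 0.924
outer loop
vertex -2.006 -0.61 3.234
vertex -1.363 -1.108 3.128
vertex -0.659 0.335 3.787
endloop
endfacet
facet normal -0.498 -0.491 -0.715
outer loop
vertex -1.363 -1.108 3.128
vertex -1.421 -0.415 2.693
vertex -0.778 -0.913 2.587
endloop
endfacet
facet normal 0.657 -0.554 0.511
outer loop
vertex -1.363 -1.108 3.128
vertex -0.778 -0.913 2.587
vertex -0.659 0.335 3.787
endloop
endfacet
facet normal -0.498 -0.491 -0.715
outer loop
vertex -0.778 -0.913 2.587
vertex -1.421 -0.415 2.693
vertex -0.836 -0.22 2.152
endloop
endfacet
facet normal 0.994 0.013 -0.112
outer loop
vertex -0.778 -0.913 2.587
vertex -0.836 -0.22 2.152
vertex -0.659 0.335 3.787
endloop
endfacet

endsolid


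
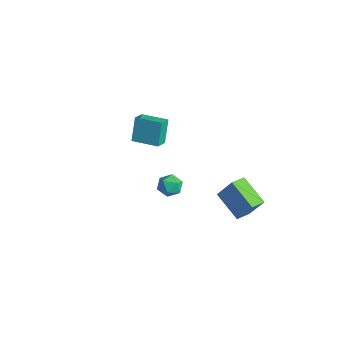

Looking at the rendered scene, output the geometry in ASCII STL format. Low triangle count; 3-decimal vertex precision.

solid 
facet normal -0.824 -0.564 -0.057
outer loop
vertex -4.234 -1.233 -0.319
vertex -4.731 -0.463 -0.743
vertex -3.746 -1.786 -1.895
endloop
endfacet
facet normal 0.492 -0.762 0.420
outer loop
vertex -2.329 -0.817 -1.797
vertex -4.234 -1.233 -0.319
vertex -3.746 -1.786 -1.895
endloop
endfacet
facet normal -0.824 -0.564 -0.057
outer loop
vertex -3.746 -1.786 -1.895
vertex -4.731 -0.463 -0.743
vertex -4.244 -1.016 -2.319
endloop
endfacet
facet normal 0.280 -0.318 -0.906
outer loop
vertex -4.244 -1.016 -2.319
vertex -2.329 -0.817 -1.797
vertex -3.746 -1.786 -1.895
endloop
endfacet
facet normal -0.280 0.318 0.906
outer loop
vertex -4.234 -1.233 -0.319
vertex -3.314 0.506 -0.645
vertex -4.731 -0.463 -0.743
endloop
endfacet
facet normal 0.492 -0.763 0.420
outer loop
vertex -2.816 -0.264 -0.221
vertex -4.234 -1.233 -0.319
vertex -2.329 -0.817 -1.797
endloop
endfacet
facet normal -0.280 0.318 0.906
outer loop
vertex -2.816 -0.264 -0.221
vertex -3.314 0.506 -0.645
vertex -4.234 -1.233 -0.319
endloop
endfacet
facet normal -0.492 0.762 -0.420
outer loop
vertex -4.731 -0.463 -0.743
vertex -3.314 0.506 -0.645
vertex -4.244 -1.016 -2.319
endloop
endfacet
facet normal 0.280 -0.318 -0.906
outer loop
vertex -2.826 -0.047 -2.221
vertex -2.329 -0.817 -1.797
vertex -4.244 -1.016 -2.319
endloop
endfacet
facet normal -0.492 0.763 -0.420
outer loop
vertex -4.244 -1.016 -2.319
vertex -3.314 0.506 -0.645
vertex -2.826 -0.047 -2.221
endloop
endfacet
facet normal 0.824 0.563 0.057
outer loop
vertex -2.826 -0.047 -2.221
vertex -2.816 -0.264 -0.221
vertex -2.329 -0.817 -1.797
endloop
endfacet
facet normal 0.824 0.564 0.057
outer loop
vertex -3.314 0.506 -0.645
vertex -2.816 -0.264 -0.221
vertex -2.826 -0.047 -2.221
endloop
endfacet
facet normal 0.142 0.020 0.990
outer loop
vertex 2.943 -3.112 0.871
vertex 3.196 -3.87 0.85
vertex 3.718 -3.271 0.763
endloop
endfacet
facet normal 0.236 0.669 0.705
outer loop
vertex 2.943 -3.112 0.871
vertex 3.718 -3.271 0.763
vertex 3.365 -2.696 0.335
endloop
endfacet
facet normal -0.368 0.852 0.372
outer loop
vertex 2.943 -3.112 0.871
vertex 3.365 -2.696 0.335
vertex 2.625 -2.938 0.158
endloop
endfacet
facet normal -0.835 0.318 0.450
outer loop
vertex 2.943 -3.112 0.871
vertex 2.625 -2.938 0.158
vertex 2.52 -3.664 0.476
endloop
endfacet
facet normal -0.520 -0.197 0.831
outer loop
vertex 2.943 -3.112 0.871
vertex 2.52 -3.664 0.476
vertex 3.196 -3.87 0.85
endloop
endfacet
facet normal 0.752 0.623 0.216
outer loop
vertex 3.365 -2.696 0.335
vertex 3.718 -3.271 0.763
vertex 3.88 -3.196 -0.016
endloop
endfacet
facet normal 0.601 -0.426 0.676
outer loop
vertex 3.718 -3.271 0.763
vertex 3.196 -3.87 0.85
vertex 3.775 -3.922 0.302
endloop
endfacet
facet normal -0.469 -0.777 0.419
outer loop
vertex 3.196 -3.87 0.85
vertex 2.52 -3.664 0.476
vertex 3.035 -4.164 0.125
endloop
endfacet
facet normal -0.979 0.055 -0.198
outer loop
vertex 2.52 -3.664 0.476
vertex 2.625 -2.938 0.158
vertex 2.682 -3.589 -0.303
endloop
endfacet
facet normal -0.223 0.920 -0.323
outer loop
vertex 2.625 -2.938 0.158
vertex 3.365 -2.696 0.335
vertex 3.204 -2.99 -0.39
endloop
endfacet
facet normal 0.835 -0.318 -0.450
outer loop
vertex 3.457 -3.748 -0.411
vertex 3.88 -3.196 -0.016
vertex 3.775 -3.922 0.302
endloop
endfacet
facet normal 0.368 -0.852 -0.372
outer loop
vertex 3.457 -3.748 -0.411
vertex 3.775 -3.922 0.302
vertex 3.035 -4.164 0.125
endloop
endfacet
facet normal -0.236 -0.669 -0.705
outer loop
vertex 3.457 -3.748 -0.411
vertex 3.035 -4.164 0.125
vertex 2.682 -3.589 -0.303
endloop
endfacet
facet normal -0.142 -0.020 -0.990
outer loop
vertex 3.457 -3.748 -0.411
vertex 2.682 -3.589 -0.303
vertex 3.204 -2.99 -0.39
endloop
endfacet
facet normal 0.520 0.197 -0.831
outer loop
vertex 3.457 -3.748 -0.411
vertex 3.204 -2.99 -0.39
vertex 3.88 -3.196 -0.016
endloop
endfacet
facet normal 0.979 -0.055 0.198
outer loop
vertex 3.775 -3.922 0.302
vertex 3.88 -3.196 -0.016
vertex 3.718 -3.271 0.763
endloop
endfacet
facet normal 0.223 -0.920 0.323
outer loop
vertex 3.035 -4.164 0.125
vertex 3.775 -3.922 0.302
vertex 3.196 -3.87 0.85
endloop
endfacet
facet normal -0.752 -0.623 -0.216
outer loop
vertex 2.682 -3.589 -0.303
vertex 3.035 -4.164 0.125
vertex 2.52 -3.664 0.476
endloop
endfacet
facet normal -0.601 0.426 -0.676
outer loop
vertex 3.204 -2.99 -0.39
vertex 2.682 -3.589 -0.303
vertex 2.625 -2.938 0.158
endloop
endfacet
facet normal 0.469 0.777 -0.419
outer loop
vertex 3.88 -3.196 -0.016
vertex 3.204 -2.99 -0.39
vertex 3.365 -2.696 0.335
endloop
endfacet
facet normal -0.421 -0.323 -0.847
outer loop
vertex 2.477 0.206 -3.035
vertex 2.216 1.222 -3.293
vertex 4.26 0.418 -4.003
endloop
endfacet
facet normal 0.241 -0.941 0.239
outer loop
vertex 4.964 0.958 -2.587
vertex 2.477 0.206 -3.035
vertex 4.26 0.418 -4.003
endloop
endfacet
facet normal -0.421 -0.323 -0.848
outer loop
vertex 4.26 0.418 -4.003
vertex 2.216 1.222 -3.293
vertex 3.999 1.434 -4.26
endloop
endfacet
facet normal 0.874 0.105 -0.474
outer loop
vertex 3.999 1.434 -4.26
vertex 4.964 0.958 -2.587
vertex 4.26 0.418 -4.003
endloop
endfacet
facet normal -0.874 -0.104 0.474
outer loop
vertex 2.477 0.206 -3.035
vertex 2.92 1.762 -1.877
vertex 2.216 1.222 -3.293
endloop
endfacet
facet normal 0.241 -0.941 0.239
outer loop
vertex 3.181 0.746 -1.62
vertex 2.477 0.206 -3.035
vertex 4.964 0.958 -2.587
endloop
endfacet
facet normal -0.874 -0.104 0.475
outer loop
vertex 3.181 0.746 -1.62
vertex 2.92 1.762 -1.877
vertex 2.477 0.206 -3.035
endloop
endfacet
facet normal -0.241 0.941 -0.239
outer loop
vertex 2.216 1.222 -3.293
vertex 2.92 1.762 -1.877
vertex 3.999 1.434 -4.26
endloop
endfacet
facet normal 0.874 0.104 -0.475
outer loop
vertex 4.703 1.974 -2.845
vertex 4.964 0.958 -2.587
vertex 3.999 1.434 -4.26
endloop
endfacet
facet normal -0.241 0.941 -0.239
outer loop
vertex 3.999 1.434 -4.26
vertex 2.92 1.762 -1.877
vertex 4.703 1.974 -2.845
endloop
endfacet
facet normal 0.421 0.323 0.847
outer loop
vertex 4.703 1.974 -2.845
vertex 3.181 0.746 -1.62
vertex 4.964 0.958 -2.587
endloop
endfacet
facet normal 0.422 0.323 0.847
outer loop
vertex 2.92 1.762 -1.877
vertex 3.181 0.746 -1.62
vertex 4.703 1.974 -2.845
endloop
endfacet

endsolid


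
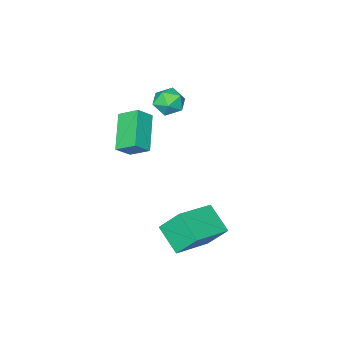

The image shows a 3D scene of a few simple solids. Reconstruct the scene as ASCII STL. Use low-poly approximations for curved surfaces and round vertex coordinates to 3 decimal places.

solid 
facet normal -0.788 0.247 0.563
outer loop
vertex -1.531 -2.375 2.666
vertex -1.265 -2.91 3.273
vertex -1.007 -2.098 3.278
endloop
endfacet
facet normal -0.591 0.793 0.148
outer loop
vertex -1.531 -2.375 2.666
vertex -1.007 -2.098 3.278
vertex -0.884 -1.856 2.471
endloop
endfacet
facet normal -0.622 0.575 -0.531
outer loop
vertex -1.531 -2.375 2.666
vertex -0.884 -1.856 2.471
vertex -1.066 -2.518 1.967
endloop
endfacet
facet normal -0.838 -0.106 -0.536
outer loop
vertex -1.531 -2.375 2.666
vertex -1.066 -2.518 1.967
vertex -1.301 -3.17 2.463
endloop
endfacet
facet normal -0.941 -0.308 0.141
outer loop
vertex -1.531 -2.375 2.666
vertex -1.301 -3.17 2.463
vertex -1.265 -2.91 3.273
endloop
endfacet
facet normal 0.088 0.950 0.298
outer loop
vertex -0.884 -1.856 2.471
vertex -1.007 -2.098 3.278
vertex -0.219 -2.07 2.957
endloop
endfacet
facet normal -0.231 0.067 0.971
outer loop
vertex -1.007 -2.098 3.278
vertex -1.265 -2.91 3.273
vertex -0.454 -2.722 3.453
endloop
endfacet
facet normal -0.477 -0.830 0.288
outer loop
vertex -1.265 -2.91 3.273
vertex -1.301 -3.17 2.463
vertex -0.636 -3.384 2.949
endloop
endfacet
facet normal -0.311 -0.502 -0.807
outer loop
vertex -1.301 -3.17 2.463
vertex -1.066 -2.518 1.967
vertex -0.513 -3.142 2.142
endloop
endfacet
facet normal 0.039 0.599 -0.800
outer loop
vertex -1.066 -2.518 1.967
vertex -0.884 -1.856 2.471
vertex -0.255 -2.33 2.147
endloop
endfacet
facet normal 0.838 0.106 0.536
outer loop
vertex 0.011 -2.865 2.754
vertex -0.219 -2.07 2.957
vertex -0.454 -2.722 3.453
endloop
endfacet
facet normal 0.622 -0.575 0.531
outer loop
vertex 0.011 -2.865 2.754
vertex -0.454 -2.722 3.453
vertex -0.636 -3.384 2.949
endloop
endfacet
facet normal 0.591 -0.793 -0.148
outer loop
vertex 0.011 -2.865 2.754
vertex -0.636 -3.384 2.949
vertex -0.513 -3.142 2.142
endloop
endfacet
facet normal 0.788 -0.247 -0.563
outer loop
vertex 0.011 -2.865 2.754
vertex -0.513 -3.142 2.142
vertex -0.255 -2.33 2.147
endloop
endfacet
facet normal 0.941 0.308 -0.141
outer loop
vertex 0.011 -2.865 2.754
vertex -0.255 -2.33 2.147
vertex -0.219 -2.07 2.957
endloop
endfacet
facet normal 0.311 0.502 0.807
outer loop
vertex -0.454 -2.722 3.453
vertex -0.219 -2.07 2.957
vertex -1.007 -2.098 3.278
endloop
endfacet
facet normal -0.039 -0.599 0.800
outer loop
vertex -0.636 -3.384 2.949
vertex -0.454 -2.722 3.453
vertex -1.265 -2.91 3.273
endloop
endfacet
facet normal -0.088 -0.950 -0.298
outer loop
vertex -0.513 -3.142 2.142
vertex -0.636 -3.384 2.949
vertex -1.301 -3.17 2.463
endloop
endfacet
facet normal 0.231 -0.067 -0.971
outer loop
vertex -0.255 -2.33 2.147
vertex -0.513 -3.142 2.142
vertex -1.066 -2.518 1.967
endloop
endfacet
facet normal 0.477 0.830 -0.288
outer loop
vertex -0.219 -2.07 2.957
vertex -0.255 -2.33 2.147
vertex -0.884 -1.856 2.471
endloop
endfacet
facet normal -0.598 -0.593 0.540
outer loop
vertex 2.273 -1.237 4.392
vertex 1.559 -1.101 3.75
vertex 2.638 -2.149 3.795
endloop
endfacet
facet normal 0.736 -0.139 0.663
outer loop
vertex 3.841 -0.959 2.71
vertex 2.273 -1.237 4.392
vertex 2.638 -2.149 3.795
endloop
endfacet
facet normal -0.598 -0.593 0.540
outer loop
vertex 2.638 -2.149 3.795
vertex 1.559 -1.101 3.75
vertex 1.924 -2.014 3.152
endloop
endfacet
facet normal 0.317 -0.794 -0.519
outer loop
vertex 1.924 -2.014 3.152
vertex 3.841 -0.959 2.71
vertex 2.638 -2.149 3.795
endloop
endfacet
facet normal -0.316 0.794 0.520
outer loop
vertex 2.273 -1.237 4.392
vertex 2.762 0.089 2.665
vertex 1.559 -1.101 3.75
endloop
endfacet
facet normal 0.736 -0.140 0.663
outer loop
vertex 3.476 -0.046 3.308
vertex 2.273 -1.237 4.392
vertex 3.841 -0.959 2.71
endloop
endfacet
facet normal -0.318 0.793 0.519
outer loop
vertex 3.476 -0.046 3.308
vertex 2.762 0.089 2.665
vertex 2.273 -1.237 4.392
endloop
endfacet
facet normal -0.736 0.140 -0.663
outer loop
vertex 1.559 -1.101 3.75
vertex 2.762 0.089 2.665
vertex 1.924 -2.014 3.152
endloop
endfacet
facet normal 0.317 -0.793 -0.520
outer loop
vertex 3.127 -0.823 2.068
vertex 3.841 -0.959 2.71
vertex 1.924 -2.014 3.152
endloop
endfacet
facet normal -0.736 0.140 -0.663
outer loop
vertex 1.924 -2.014 3.152
vertex 2.762 0.089 2.665
vertex 3.127 -0.823 2.068
endloop
endfacet
facet normal 0.598 0.593 -0.540
outer loop
vertex 3.127 -0.823 2.068
vertex 3.476 -0.046 3.308
vertex 3.841 -0.959 2.71
endloop
endfacet
facet normal 0.598 0.593 -0.540
outer loop
vertex 2.762 0.089 2.665
vertex 3.476 -0.046 3.308
vertex 3.127 -0.823 2.068
endloop
endfacet
facet normal -0.954 -0.078 -0.288
outer loop
vertex 1.245 1.055 -2.197
vertex 0.814 1.903 -0.998
vertex 1.402 2.373 -3.072
endloop
endfacet
facet normal 0.281 -0.554 -0.784
outer loop
vertex 3.426 2.537 -2.462
vertex 1.245 1.055 -2.197
vertex 1.402 2.373 -3.072
endloop
endfacet
facet normal -0.955 -0.077 -0.288
outer loop
vertex 1.402 2.373 -3.072
vertex 0.814 1.903 -0.998
vertex 0.972 3.221 -1.874
endloop
endfacet
facet normal 0.099 0.829 -0.551
outer loop
vertex 0.972 3.221 -1.874
vertex 3.426 2.537 -2.462
vertex 1.402 2.373 -3.072
endloop
endfacet
facet normal -0.099 -0.829 0.551
outer loop
vertex 1.245 1.055 -2.197
vertex 2.838 2.067 -0.388
vertex 0.814 1.903 -0.998
endloop
endfacet
facet normal 0.282 -0.554 -0.783
outer loop
vertex 3.268 1.219 -1.586
vertex 1.245 1.055 -2.197
vertex 3.426 2.537 -2.462
endloop
endfacet
facet normal -0.099 -0.829 0.551
outer loop
vertex 3.268 1.219 -1.586
vertex 2.838 2.067 -0.388
vertex 1.245 1.055 -2.197
endloop
endfacet
facet normal -0.281 0.554 0.783
outer loop
vertex 0.814 1.903 -0.998
vertex 2.838 2.067 -0.388
vertex 0.972 3.221 -1.874
endloop
endfacet
facet normal 0.099 0.829 -0.551
outer loop
vertex 2.995 3.385 -1.263
vertex 3.426 2.537 -2.462
vertex 0.972 3.221 -1.874
endloop
endfacet
facet normal -0.282 0.554 0.784
outer loop
vertex 0.972 3.221 -1.874
vertex 2.838 2.067 -0.388
vertex 2.995 3.385 -1.263
endloop
endfacet
facet normal 0.954 0.077 0.288
outer loop
vertex 2.995 3.385 -1.263
vertex 3.268 1.219 -1.586
vertex 3.426 2.537 -2.462
endloop
endfacet
facet normal 0.955 0.077 0.288
outer loop
vertex 2.838 2.067 -0.388
vertex 3.268 1.219 -1.586
vertex 2.995 3.385 -1.263
endloop
endfacet

endsolid


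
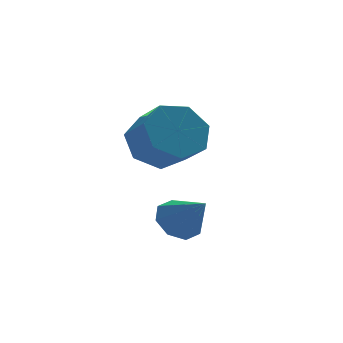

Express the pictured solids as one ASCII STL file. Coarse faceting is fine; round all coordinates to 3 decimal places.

solid 
facet normal -0.275 0.784 -0.557
outer loop
vertex 2.676 0.374 2.603
vertex 2.202 -0.293 1.898
vertex 1.775 0.178 2.772
endloop
endfacet
facet normal 0.025 0.585 0.811
outer loop
vertex 2.676 0.374 2.603
vertex 1.775 0.178 2.772
vertex 3.052 -0.7 3.366
endloop
endfacet
facet normal 0.025 0.585 0.811
outer loop
vertex 3.052 -0.7 3.366
vertex 1.775 0.178 2.772
vertex 2.151 -0.896 3.535
endloop
endfacet
facet normal 0.275 -0.784 0.557
outer loop
vertex 3.052 -0.7 3.366
vertex 2.151 -0.896 3.535
vertex 2.578 -1.367 2.662
endloop
endfacet
facet normal -0.275 0.784 -0.557
outer loop
vertex 1.775 0.178 2.772
vertex 2.202 -0.293 1.898
vertex 1.196 -0.373 2.283
endloop
endfacet
facet normal -0.737 0.201 0.646
outer loop
vertex 1.775 0.178 2.772
vertex 1.196 -0.373 2.283
vertex 2.151 -0.896 3.535
endloop
endfacet
facet normal -0.737 0.201 0.646
outer loop
vertex 2.151 -0.896 3.535
vertex 1.196 -0.373 2.283
vertex 1.572 -1.447 3.046
endloop
endfacet
facet normal 0.275 -0.784 0.557
outer loop
vertex 2.151 -0.896 3.535
vertex 1.572 -1.447 3.046
vertex 2.578 -1.367 2.662
endloop
endfacet
facet normal -0.275 0.784 -0.557
outer loop
vertex 1.196 -0.373 2.283
vertex 2.202 -0.293 1.898
vertex 1.374 -0.864 1.504
endloop
endfacet
facet normal -0.943 -0.334 -0.005
outer loop
vertex 1.196 -0.373 2.283
vertex 1.374 -0.864 1.504
vertex 1.572 -1.447 3.046
endloop
endfacet
facet normal -0.943 -0.334 -0.005
outer loop
vertex 1.572 -1.447 3.046
vertex 1.374 -0.864 1.504
vertex 1.75 -1.937 2.267
endloop
endfacet
facet normal 0.275 -0.784 0.556
outer loop
vertex 1.572 -1.447 3.046
vertex 1.75 -1.937 2.267
vertex 2.578 -1.367 2.662
endloop
endfacet
facet normal -0.275 0.783 -0.558
outer loop
vertex 1.374 -0.864 1.504
vertex 2.202 -0.293 1.898
vertex 2.176 -0.925 1.023
endloop
endfacet
facet normal -0.438 -0.618 -0.653
outer loop
vertex 1.374 -0.864 1.504
vertex 2.176 -0.925 1.023
vertex 1.75 -1.937 2.267
endloop
endfacet
facet normal -0.438 -0.618 -0.653
outer loop
vertex 1.75 -1.937 2.267
vertex 2.176 -0.925 1.023
vertex 2.552 -1.998 1.786
endloop
endfacet
facet normal 0.274 -0.784 0.557
outer loop
vertex 1.75 -1.937 2.267
vertex 2.552 -1.998 1.786
vertex 2.578 -1.367 2.662
endloop
endfacet
facet normal -0.275 0.783 -0.558
outer loop
vertex 2.176 -0.925 1.023
vertex 2.202 -0.293 1.898
vertex 2.997 -0.51 1.201
endloop
endfacet
facet normal 0.396 -0.436 -0.808
outer loop
vertex 2.176 -0.925 1.023
vertex 2.997 -0.51 1.201
vertex 2.552 -1.998 1.786
endloop
endfacet
facet normal 0.395 -0.436 -0.809
outer loop
vertex 2.552 -1.998 1.786
vertex 2.997 -0.51 1.201
vertex 3.374 -1.584 1.964
endloop
endfacet
facet normal 0.274 -0.784 0.557
outer loop
vertex 2.552 -1.998 1.786
vertex 3.374 -1.584 1.964
vertex 2.578 -1.367 2.662
endloop
endfacet
facet normal -0.275 0.784 -0.557
outer loop
vertex 2.997 -0.51 1.201
vertex 2.202 -0.293 1.898
vertex 3.22 0.068 1.904
endloop
endfacet
facet normal 0.931 0.074 -0.356
outer loop
vertex 2.997 -0.51 1.201
vertex 3.22 0.068 1.904
vertex 3.374 -1.584 1.964
endloop
endfacet
facet normal 0.932 0.074 -0.355
outer loop
vertex 3.374 -1.584 1.964
vertex 3.22 0.068 1.904
vertex 3.596 -1.006 2.667
endloop
endfacet
facet normal 0.275 -0.783 0.557
outer loop
vertex 3.374 -1.584 1.964
vertex 3.596 -1.006 2.667
vertex 2.578 -1.367 2.662
endloop
endfacet
facet normal -0.275 0.784 -0.557
outer loop
vertex 3.22 0.068 1.904
vertex 2.202 -0.293 1.898
vertex 2.676 0.374 2.603
endloop
endfacet
facet normal 0.767 0.528 0.365
outer loop
vertex 3.22 0.068 1.904
vertex 2.676 0.374 2.603
vertex 3.596 -1.006 2.667
endloop
endfacet
facet normal 0.767 0.528 0.365
outer loop
vertex 3.596 -1.006 2.667
vertex 2.676 0.374 2.603
vertex 3.052 -0.7 3.366
endloop
endfacet
facet normal 0.275 -0.784 0.557
outer loop
vertex 3.596 -1.006 2.667
vertex 3.052 -0.7 3.366
vertex 2.578 -1.367 2.662
endloop
endfacet
facet normal -0.390 0.642 -0.660
outer loop
vertex 2.608 -2.914 0.263
vertex 2.163 -3.484 -0.029
vertex 2.079 -2.954 0.537
endloop
endfacet
facet normal 0.400 0.391 0.829
outer loop
vertex 2.608 -2.914 0.263
vertex 2.079 -2.954 0.537
vertex 2.717 -4.396 0.909
endloop
endfacet
facet normal -0.390 0.643 -0.660
outer loop
vertex 2.079 -2.954 0.537
vertex 2.163 -3.484 -0.029
vertex 1.599 -3.305 0.479
endloop
endfacet
facet normal -0.225 0.149 0.963
outer loop
vertex 2.079 -2.954 0.537
vertex 1.599 -3.305 0.479
vertex 2.717 -4.396 0.909
endloop
endfacet
facet normal -0.390 0.642 -0.660
outer loop
vertex 1.599 -3.305 0.479
vertex 2.163 -3.484 -0.029
vertex 1.45 -3.761 0.123
endloop
endfacet
facet normal -0.614 -0.351 0.707
outer loop
vertex 1.599 -3.305 0.479
vertex 1.45 -3.761 0.123
vertex 2.717 -4.396 0.909
endloop
endfacet
facet normal -0.390 0.641 -0.661
outer loop
vertex 1.45 -3.761 0.123
vertex 2.163 -3.484 -0.029
vertex 1.719 -4.055 -0.321
endloop
endfacet
facet normal -0.540 -0.815 0.212
outer loop
vertex 1.45 -3.761 0.123
vertex 1.719 -4.055 -0.321
vertex 2.717 -4.396 0.909
endloop
endfacet
facet normal -0.390 0.641 -0.661
outer loop
vertex 1.719 -4.055 -0.321
vertex 2.163 -3.484 -0.029
vertex 2.248 -4.015 -0.594
endloop
endfacet
facet normal -0.046 -0.972 -0.232
outer loop
vertex 1.719 -4.055 -0.321
vertex 2.248 -4.015 -0.594
vertex 2.717 -4.396 0.909
endloop
endfacet
facet normal -0.389 0.641 -0.661
outer loop
vertex 2.248 -4.015 -0.594
vertex 2.163 -3.484 -0.029
vertex 2.728 -3.664 -0.536
endloop
endfacet
facet normal 0.578 -0.730 -0.365
outer loop
vertex 2.248 -4.015 -0.594
vertex 2.728 -3.664 -0.536
vertex 2.717 -4.396 0.909
endloop
endfacet
facet normal -0.389 0.642 -0.661
outer loop
vertex 2.728 -3.664 -0.536
vertex 2.163 -3.484 -0.029
vertex 2.877 -3.208 -0.181
endloop
endfacet
facet normal 0.967 -0.231 -0.109
outer loop
vertex 2.728 -3.664 -0.536
vertex 2.877 -3.208 -0.181
vertex 2.717 -4.396 0.909
endloop
endfacet
facet normal -0.389 0.642 -0.661
outer loop
vertex 2.877 -3.208 -0.181
vertex 2.163 -3.484 -0.029
vertex 2.608 -2.914 0.263
endloop
endfacet
facet normal 0.892 0.234 0.386
outer loop
vertex 2.877 -3.208 -0.181
vertex 2.608 -2.914 0.263
vertex 2.717 -4.396 0.909
endloop
endfacet

endsolid


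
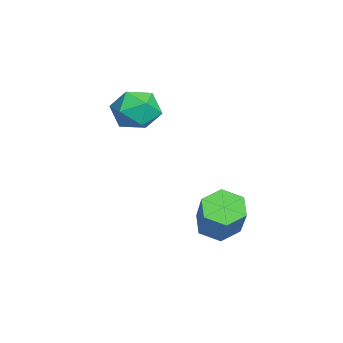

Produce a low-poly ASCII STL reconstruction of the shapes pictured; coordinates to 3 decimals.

solid 
facet normal -0.428 0.890 0.159
outer loop
vertex -3.195 -1.124 2.449
vertex -3.955 -1.473 2.356
vertex -3.598 -1.437 3.117
endloop
endfacet
facet normal 0.190 0.840 0.508
outer loop
vertex -3.195 -1.124 2.449
vertex -3.598 -1.437 3.117
vertex -2.772 -1.568 3.024
endloop
endfacet
facet normal 0.704 0.709 0.029
outer loop
vertex -3.195 -1.124 2.449
vertex -2.772 -1.568 3.024
vertex -2.619 -1.686 2.206
endloop
endfacet
facet normal 0.403 0.678 -0.615
outer loop
vertex -3.195 -1.124 2.449
vertex -2.619 -1.686 2.206
vertex -3.349 -1.627 1.793
endloop
endfacet
facet normal -0.297 0.790 -0.536
outer loop
vertex -3.195 -1.124 2.449
vertex -3.349 -1.627 1.793
vertex -3.955 -1.473 2.356
endloop
endfacet
facet normal 0.151 0.279 0.948
outer loop
vertex -2.772 -1.568 3.024
vertex -3.598 -1.437 3.117
vertex -3.271 -2.193 3.287
endloop
endfacet
facet normal -0.851 0.359 0.382
outer loop
vertex -3.598 -1.437 3.117
vertex -3.955 -1.473 2.356
vertex -4.001 -2.134 2.874
endloop
endfacet
facet normal -0.640 0.198 -0.743
outer loop
vertex -3.955 -1.473 2.356
vertex -3.349 -1.627 1.793
vertex -3.848 -2.252 2.056
endloop
endfacet
facet normal 0.493 0.018 -0.870
outer loop
vertex -3.349 -1.627 1.793
vertex -2.619 -1.686 2.206
vertex -3.022 -2.383 1.963
endloop
endfacet
facet normal 0.982 0.068 0.174
outer loop
vertex -2.619 -1.686 2.206
vertex -2.772 -1.568 3.024
vertex -2.665 -2.347 2.724
endloop
endfacet
facet normal -0.403 -0.678 0.615
outer loop
vertex -3.425 -2.696 2.631
vertex -3.271 -2.193 3.287
vertex -4.001 -2.134 2.874
endloop
endfacet
facet normal -0.704 -0.709 -0.029
outer loop
vertex -3.425 -2.696 2.631
vertex -4.001 -2.134 2.874
vertex -3.848 -2.252 2.056
endloop
endfacet
facet normal -0.190 -0.840 -0.508
outer loop
vertex -3.425 -2.696 2.631
vertex -3.848 -2.252 2.056
vertex -3.022 -2.383 1.963
endloop
endfacet
facet normal 0.428 -0.890 -0.159
outer loop
vertex -3.425 -2.696 2.631
vertex -3.022 -2.383 1.963
vertex -2.665 -2.347 2.724
endloop
endfacet
facet normal 0.297 -0.790 0.536
outer loop
vertex -3.425 -2.696 2.631
vertex -2.665 -2.347 2.724
vertex -3.271 -2.193 3.287
endloop
endfacet
facet normal -0.493 -0.018 0.870
outer loop
vertex -4.001 -2.134 2.874
vertex -3.271 -2.193 3.287
vertex -3.598 -1.437 3.117
endloop
endfacet
facet normal -0.982 -0.068 -0.174
outer loop
vertex -3.848 -2.252 2.056
vertex -4.001 -2.134 2.874
vertex -3.955 -1.473 2.356
endloop
endfacet
facet normal -0.151 -0.279 -0.948
outer loop
vertex -3.022 -2.383 1.963
vertex -3.848 -2.252 2.056
vertex -3.349 -1.627 1.793
endloop
endfacet
facet normal 0.851 -0.359 -0.382
outer loop
vertex -2.665 -2.347 2.724
vertex -3.022 -2.383 1.963
vertex -2.619 -1.686 2.206
endloop
endfacet
facet normal 0.640 -0.198 0.743
outer loop
vertex -3.271 -2.193 3.287
vertex -2.665 -2.347 2.724
vertex -2.772 -1.568 3.024
endloop
endfacet
facet normal -0.663 -0.106 -0.741
outer loop
vertex -0.384 0.017 -1.103
vertex -0.73 0.567 -0.872
vertex -0.225 0.647 -1.335
endloop
endfacet
facet normal 0.712 -0.394 -0.581
outer loop
vertex -0.384 0.017 -1.103
vertex -0.225 0.647 -1.335
vertex 0.657 0.183 0.061
endloop
endfacet
facet normal 0.712 -0.394 -0.581
outer loop
vertex 0.657 0.183 0.061
vertex -0.225 0.647 -1.335
vertex 0.816 0.813 -0.171
endloop
endfacet
facet normal 0.662 0.106 0.742
outer loop
vertex 0.657 0.183 0.061
vertex 0.816 0.813 -0.171
vertex 0.31 0.733 0.292
endloop
endfacet
facet normal -0.663 -0.106 -0.741
outer loop
vertex -0.225 0.647 -1.335
vertex -0.73 0.567 -0.872
vertex -0.571 1.198 -1.104
endloop
endfacet
facet normal 0.556 0.593 -0.582
outer loop
vertex -0.225 0.647 -1.335
vertex -0.571 1.198 -1.104
vertex 0.816 0.813 -0.171
endloop
endfacet
facet normal 0.556 0.595 -0.581
outer loop
vertex 0.816 0.813 -0.171
vertex -0.571 1.198 -1.104
vertex 0.469 1.363 0.06
endloop
endfacet
facet normal 0.662 0.106 0.742
outer loop
vertex 0.816 0.813 -0.171
vertex 0.469 1.363 0.06
vertex 0.31 0.733 0.292
endloop
endfacet
facet normal -0.662 -0.106 -0.742
outer loop
vertex -0.571 1.198 -1.104
vertex -0.73 0.567 -0.872
vertex -1.077 1.117 -0.641
endloop
endfacet
facet normal -0.157 0.988 0.001
outer loop
vertex -0.571 1.198 -1.104
vertex -1.077 1.117 -0.641
vertex 0.469 1.363 0.06
endloop
endfacet
facet normal -0.157 0.988 -0.001
outer loop
vertex 0.469 1.363 0.06
vertex -1.077 1.117 -0.641
vertex -0.036 1.283 0.523
endloop
endfacet
facet normal 0.663 0.106 0.741
outer loop
vertex 0.469 1.363 0.06
vertex -0.036 1.283 0.523
vertex 0.31 0.733 0.292
endloop
endfacet
facet normal -0.662 -0.106 -0.742
outer loop
vertex -1.077 1.117 -0.641
vertex -0.73 0.567 -0.872
vertex -1.236 0.487 -0.409
endloop
endfacet
facet normal -0.712 0.394 0.581
outer loop
vertex -1.077 1.117 -0.641
vertex -1.236 0.487 -0.409
vertex -0.036 1.283 0.523
endloop
endfacet
facet normal -0.712 0.394 0.581
outer loop
vertex -0.036 1.283 0.523
vertex -1.236 0.487 -0.409
vertex -0.195 0.653 0.755
endloop
endfacet
facet normal 0.663 0.106 0.741
outer loop
vertex -0.036 1.283 0.523
vertex -0.195 0.653 0.755
vertex 0.31 0.733 0.292
endloop
endfacet
facet normal -0.662 -0.106 -0.742
outer loop
vertex -1.236 0.487 -0.409
vertex -0.73 0.567 -0.872
vertex -0.889 -0.063 -0.64
endloop
endfacet
facet normal -0.555 -0.595 0.581
outer loop
vertex -1.236 0.487 -0.409
vertex -0.889 -0.063 -0.64
vertex -0.195 0.653 0.755
endloop
endfacet
facet normal -0.557 -0.593 0.581
outer loop
vertex -0.195 0.653 0.755
vertex -0.889 -0.063 -0.64
vertex 0.151 0.102 0.524
endloop
endfacet
facet normal 0.663 0.106 0.741
outer loop
vertex -0.195 0.653 0.755
vertex 0.151 0.102 0.524
vertex 0.31 0.733 0.292
endloop
endfacet
facet normal -0.663 -0.106 -0.741
outer loop
vertex -0.889 -0.063 -0.64
vertex -0.73 0.567 -0.872
vertex -0.384 0.017 -1.103
endloop
endfacet
facet normal 0.157 -0.988 0.000
outer loop
vertex -0.889 -0.063 -0.64
vertex -0.384 0.017 -1.103
vertex 0.151 0.102 0.524
endloop
endfacet
facet normal 0.158 -0.987 -0.000
outer loop
vertex 0.151 0.102 0.524
vertex -0.384 0.017 -1.103
vertex 0.657 0.183 0.061
endloop
endfacet
facet normal 0.662 0.106 0.742
outer loop
vertex 0.151 0.102 0.524
vertex 0.657 0.183 0.061
vertex 0.31 0.733 0.292
endloop
endfacet

endsolid


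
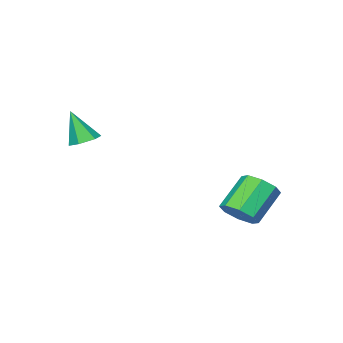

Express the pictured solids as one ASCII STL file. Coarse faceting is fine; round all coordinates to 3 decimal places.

solid 
facet normal 0.713 0.053 -0.700
outer loop
vertex -1.777 2.674 -3.313
vertex -2.385 2.797 -3.923
vertex -1.917 3.318 -3.407
endloop
endfacet
facet normal 0.669 0.248 0.701
outer loop
vertex -1.777 2.674 -3.313
vertex -1.917 3.318 -3.407
vertex -3.067 2.579 -2.047
endloop
endfacet
facet normal 0.669 0.247 0.700
outer loop
vertex -3.067 2.579 -2.047
vertex -1.917 3.318 -3.407
vertex -3.207 3.224 -2.141
endloop
endfacet
facet normal -0.713 -0.053 0.700
outer loop
vertex -3.067 2.579 -2.047
vertex -3.207 3.224 -2.141
vertex -3.675 2.703 -2.657
endloop
endfacet
facet normal 0.713 0.052 -0.699
outer loop
vertex -1.917 3.318 -3.407
vertex -2.385 2.797 -3.923
vertex -2.331 3.657 -3.804
endloop
endfacet
facet normal 0.325 0.859 0.395
outer loop
vertex -1.917 3.318 -3.407
vertex -2.331 3.657 -3.804
vertex -3.207 3.224 -2.141
endloop
endfacet
facet normal 0.325 0.859 0.395
outer loop
vertex -3.207 3.224 -2.141
vertex -2.331 3.657 -3.804
vertex -3.621 3.563 -2.537
endloop
endfacet
facet normal -0.713 -0.053 0.700
outer loop
vertex -3.207 3.224 -2.141
vertex -3.621 3.563 -2.537
vertex -3.675 2.703 -2.657
endloop
endfacet
facet normal 0.712 0.052 -0.700
outer loop
vertex -2.331 3.657 -3.804
vertex -2.385 2.797 -3.923
vertex -2.777 3.493 -4.27
endloop
endfacet
facet normal -0.209 0.968 -0.141
outer loop
vertex -2.331 3.657 -3.804
vertex -2.777 3.493 -4.27
vertex -3.621 3.563 -2.537
endloop
endfacet
facet normal -0.210 0.967 -0.141
outer loop
vertex -3.621 3.563 -2.537
vertex -2.777 3.493 -4.27
vertex -4.066 3.398 -3.004
endloop
endfacet
facet normal -0.714 -0.053 0.699
outer loop
vertex -3.621 3.563 -2.537
vertex -4.066 3.398 -3.004
vertex -3.675 2.703 -2.657
endloop
endfacet
facet normal 0.713 0.053 -0.700
outer loop
vertex -2.777 3.493 -4.27
vertex -2.385 2.797 -3.923
vertex -2.993 2.921 -4.533
endloop
endfacet
facet normal -0.622 0.509 -0.595
outer loop
vertex -2.777 3.493 -4.27
vertex -2.993 2.921 -4.533
vertex -4.066 3.398 -3.004
endloop
endfacet
facet normal -0.622 0.509 -0.595
outer loop
vertex -4.066 3.398 -3.004
vertex -2.993 2.921 -4.533
vertex -4.283 2.826 -3.267
endloop
endfacet
facet normal -0.712 -0.051 0.700
outer loop
vertex -4.066 3.398 -3.004
vertex -4.283 2.826 -3.267
vertex -3.675 2.703 -2.657
endloop
endfacet
facet normal 0.713 0.053 -0.700
outer loop
vertex -2.993 2.921 -4.533
vertex -2.385 2.797 -3.923
vertex -2.853 2.276 -4.439
endloop
endfacet
facet normal -0.669 -0.247 -0.701
outer loop
vertex -2.993 2.921 -4.533
vertex -2.853 2.276 -4.439
vertex -4.283 2.826 -3.267
endloop
endfacet
facet normal -0.669 -0.248 -0.700
outer loop
vertex -4.283 2.826 -3.267
vertex -2.853 2.276 -4.439
vertex -4.143 2.182 -3.173
endloop
endfacet
facet normal -0.713 -0.053 0.700
outer loop
vertex -4.283 2.826 -3.267
vertex -4.143 2.182 -3.173
vertex -3.675 2.703 -2.657
endloop
endfacet
facet normal 0.713 0.053 -0.700
outer loop
vertex -2.853 2.276 -4.439
vertex -2.385 2.797 -3.923
vertex -2.439 1.937 -4.043
endloop
endfacet
facet normal -0.325 -0.859 -0.395
outer loop
vertex -2.853 2.276 -4.439
vertex -2.439 1.937 -4.043
vertex -4.143 2.182 -3.173
endloop
endfacet
facet normal -0.325 -0.859 -0.395
outer loop
vertex -4.143 2.182 -3.173
vertex -2.439 1.937 -4.043
vertex -3.729 1.843 -2.776
endloop
endfacet
facet normal -0.713 -0.052 0.699
outer loop
vertex -4.143 2.182 -3.173
vertex -3.729 1.843 -2.776
vertex -3.675 2.703 -2.657
endloop
endfacet
facet normal 0.714 0.053 -0.699
outer loop
vertex -2.439 1.937 -4.043
vertex -2.385 2.797 -3.923
vertex -1.994 2.102 -3.576
endloop
endfacet
facet normal 0.210 -0.967 0.142
outer loop
vertex -2.439 1.937 -4.043
vertex -1.994 2.102 -3.576
vertex -3.729 1.843 -2.776
endloop
endfacet
facet normal 0.209 -0.968 0.140
outer loop
vertex -3.729 1.843 -2.776
vertex -1.994 2.102 -3.576
vertex -3.283 2.007 -2.31
endloop
endfacet
facet normal -0.712 -0.052 0.700
outer loop
vertex -3.729 1.843 -2.776
vertex -3.283 2.007 -2.31
vertex -3.675 2.703 -2.657
endloop
endfacet
facet normal 0.712 0.051 -0.700
outer loop
vertex -1.994 2.102 -3.576
vertex -2.385 2.797 -3.923
vertex -1.777 2.674 -3.313
endloop
endfacet
facet normal 0.622 -0.509 0.595
outer loop
vertex -1.994 2.102 -3.576
vertex -1.777 2.674 -3.313
vertex -3.283 2.007 -2.31
endloop
endfacet
facet normal 0.622 -0.509 0.595
outer loop
vertex -3.283 2.007 -2.31
vertex -1.777 2.674 -3.313
vertex -3.067 2.579 -2.047
endloop
endfacet
facet normal -0.713 -0.053 0.700
outer loop
vertex -3.283 2.007 -2.31
vertex -3.067 2.579 -2.047
vertex -3.675 2.703 -2.657
endloop
endfacet
facet normal -0.148 0.366 -0.919
outer loop
vertex 1.696 -1.901 -0.432
vertex 1.11 -2.243 -0.474
vertex 1.117 -1.611 -0.223
endloop
endfacet
facet normal 0.524 0.652 0.548
outer loop
vertex 1.696 -1.901 -0.432
vertex 1.117 -1.611 -0.223
vertex 1.35 -2.837 1.014
endloop
endfacet
facet normal -0.149 0.366 -0.918
outer loop
vertex 1.117 -1.611 -0.223
vertex 1.11 -2.243 -0.474
vertex 0.531 -1.954 -0.265
endloop
endfacet
facet normal -0.406 0.610 0.681
outer loop
vertex 1.117 -1.611 -0.223
vertex 0.531 -1.954 -0.265
vertex 1.35 -2.837 1.014
endloop
endfacet
facet normal -0.149 0.366 -0.918
outer loop
vertex 0.531 -1.954 -0.265
vertex 1.11 -2.243 -0.474
vertex 0.524 -2.586 -0.516
endloop
endfacet
facet normal -0.879 -0.168 0.447
outer loop
vertex 0.531 -1.954 -0.265
vertex 0.524 -2.586 -0.516
vertex 1.35 -2.837 1.014
endloop
endfacet
facet normal -0.149 0.366 -0.918
outer loop
vertex 0.524 -2.586 -0.516
vertex 1.11 -2.243 -0.474
vertex 1.103 -2.875 -0.725
endloop
endfacet
facet normal -0.422 -0.903 0.080
outer loop
vertex 0.524 -2.586 -0.516
vertex 1.103 -2.875 -0.725
vertex 1.35 -2.837 1.014
endloop
endfacet
facet normal -0.149 0.366 -0.918
outer loop
vertex 1.103 -2.875 -0.725
vertex 1.11 -2.243 -0.474
vertex 1.689 -2.532 -0.683
endloop
endfacet
facet normal 0.507 -0.860 -0.053
outer loop
vertex 1.103 -2.875 -0.725
vertex 1.689 -2.532 -0.683
vertex 1.35 -2.837 1.014
endloop
endfacet
facet normal -0.148 0.367 -0.918
outer loop
vertex 1.689 -2.532 -0.683
vertex 1.11 -2.243 -0.474
vertex 1.696 -1.901 -0.432
endloop
endfacet
facet normal 0.980 -0.083 0.181
outer loop
vertex 1.689 -2.532 -0.683
vertex 1.696 -1.901 -0.432
vertex 1.35 -2.837 1.014
endloop
endfacet

endsolid
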